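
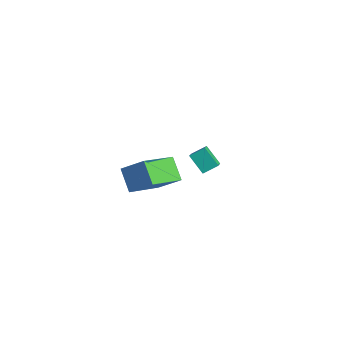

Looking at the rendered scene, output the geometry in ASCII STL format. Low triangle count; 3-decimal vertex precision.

solid 
facet normal -0.665 -0.422 -0.616
outer loop
vertex 2.085 -4.858 0.717
vertex 1.629 -3.014 -0.055
vertex 3.048 -5.011 -0.217
endloop
endfacet
facet normal 0.222 -0.899 0.377
outer loop
vertex 4.031 -4.386 0.695
vertex 2.085 -4.858 0.717
vertex 3.048 -5.011 -0.217
endloop
endfacet
facet normal -0.665 -0.423 -0.616
outer loop
vertex 3.048 -5.011 -0.217
vertex 1.629 -3.014 -0.055
vertex 2.591 -3.167 -0.989
endloop
endfacet
facet normal 0.713 -0.113 -0.692
outer loop
vertex 2.591 -3.167 -0.989
vertex 4.031 -4.386 0.695
vertex 3.048 -5.011 -0.217
endloop
endfacet
facet normal -0.713 0.113 0.692
outer loop
vertex 2.085 -4.858 0.717
vertex 2.612 -2.389 0.857
vertex 1.629 -3.014 -0.055
endloop
endfacet
facet normal 0.222 -0.899 0.376
outer loop
vertex 3.069 -4.233 1.629
vertex 2.085 -4.858 0.717
vertex 4.031 -4.386 0.695
endloop
endfacet
facet normal -0.713 0.113 0.692
outer loop
vertex 3.069 -4.233 1.629
vertex 2.612 -2.389 0.857
vertex 2.085 -4.858 0.717
endloop
endfacet
facet normal -0.222 0.899 -0.376
outer loop
vertex 1.629 -3.014 -0.055
vertex 2.612 -2.389 0.857
vertex 2.591 -3.167 -0.989
endloop
endfacet
facet normal 0.713 -0.113 -0.692
outer loop
vertex 3.575 -2.542 -0.077
vertex 4.031 -4.386 0.695
vertex 2.591 -3.167 -0.989
endloop
endfacet
facet normal -0.222 0.899 -0.377
outer loop
vertex 2.591 -3.167 -0.989
vertex 2.612 -2.389 0.857
vertex 3.575 -2.542 -0.077
endloop
endfacet
facet normal 0.665 0.422 0.616
outer loop
vertex 3.575 -2.542 -0.077
vertex 3.069 -4.233 1.629
vertex 4.031 -4.386 0.695
endloop
endfacet
facet normal 0.665 0.423 0.616
outer loop
vertex 2.612 -2.389 0.857
vertex 3.069 -4.233 1.629
vertex 3.575 -2.542 -0.077
endloop
endfacet
facet normal -0.658 0.544 -0.521
outer loop
vertex -2.155 2.704 -3.461
vertex -1.277 2.928 -4.336
vertex -2.412 1.966 -3.908
endloop
endfacet
facet normal -0.697 -0.178 0.695
outer loop
vertex -1.623 1.312 -3.284
vertex -2.155 2.704 -3.461
vertex -2.412 1.966 -3.908
endloop
endfacet
facet normal -0.658 0.544 -0.521
outer loop
vertex -2.412 1.966 -3.908
vertex -1.277 2.928 -4.336
vertex -1.534 2.19 -4.783
endloop
endfacet
facet normal -0.286 -0.819 -0.497
outer loop
vertex -1.534 2.19 -4.783
vertex -1.623 1.312 -3.284
vertex -2.412 1.966 -3.908
endloop
endfacet
facet normal 0.286 0.819 0.497
outer loop
vertex -2.155 2.704 -3.461
vertex -0.488 2.274 -3.712
vertex -1.277 2.928 -4.336
endloop
endfacet
facet normal -0.697 -0.178 0.695
outer loop
vertex -1.366 2.05 -2.837
vertex -2.155 2.704 -3.461
vertex -1.623 1.312 -3.284
endloop
endfacet
facet normal 0.286 0.819 0.497
outer loop
vertex -1.366 2.05 -2.837
vertex -0.488 2.274 -3.712
vertex -2.155 2.704 -3.461
endloop
endfacet
facet normal 0.697 0.178 -0.695
outer loop
vertex -1.277 2.928 -4.336
vertex -0.488 2.274 -3.712
vertex -1.534 2.19 -4.783
endloop
endfacet
facet normal -0.286 -0.819 -0.497
outer loop
vertex -0.745 1.536 -4.159
vertex -1.623 1.312 -3.284
vertex -1.534 2.19 -4.783
endloop
endfacet
facet normal 0.697 0.178 -0.695
outer loop
vertex -1.534 2.19 -4.783
vertex -0.488 2.274 -3.712
vertex -0.745 1.536 -4.159
endloop
endfacet
facet normal 0.658 -0.544 0.521
outer loop
vertex -0.745 1.536 -4.159
vertex -1.366 2.05 -2.837
vertex -1.623 1.312 -3.284
endloop
endfacet
facet normal 0.658 -0.544 0.521
outer loop
vertex -0.488 2.274 -3.712
vertex -1.366 2.05 -2.837
vertex -0.745 1.536 -4.159
endloop
endfacet

endsolid


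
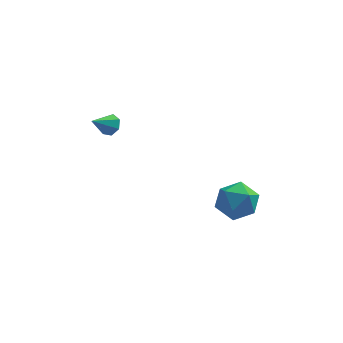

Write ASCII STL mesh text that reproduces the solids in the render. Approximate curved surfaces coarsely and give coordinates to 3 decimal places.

solid 
facet normal -0.168 0.908 0.383
outer loop
vertex 4.146 3.271 -1.809
vertex 3.199 2.919 -1.39
vertex 4.118 2.842 -0.803
endloop
endfacet
facet normal 0.532 0.774 0.345
outer loop
vertex 4.146 3.271 -1.809
vertex 4.118 2.842 -0.803
vertex 4.934 2.585 -1.485
endloop
endfacet
facet normal 0.693 0.637 -0.337
outer loop
vertex 4.146 3.271 -1.809
vertex 4.934 2.585 -1.485
vertex 4.519 2.503 -2.493
endloop
endfacet
facet normal 0.093 0.687 -0.721
outer loop
vertex 4.146 3.271 -1.809
vertex 4.519 2.503 -2.493
vertex 3.446 2.71 -2.434
endloop
endfacet
facet normal -0.440 0.855 -0.275
outer loop
vertex 4.146 3.271 -1.809
vertex 3.446 2.71 -2.434
vertex 3.199 2.919 -1.39
endloop
endfacet
facet normal 0.664 0.185 0.725
outer loop
vertex 4.934 2.585 -1.485
vertex 4.118 2.842 -0.803
vertex 4.474 1.81 -0.866
endloop
endfacet
facet normal -0.468 0.403 0.786
outer loop
vertex 4.118 2.842 -0.803
vertex 3.199 2.919 -1.39
vertex 3.401 2.017 -0.807
endloop
endfacet
facet normal -0.907 0.316 -0.278
outer loop
vertex 3.199 2.919 -1.39
vertex 3.446 2.71 -2.434
vertex 2.986 1.935 -1.815
endloop
endfacet
facet normal -0.046 0.045 -0.998
outer loop
vertex 3.446 2.71 -2.434
vertex 4.519 2.503 -2.493
vertex 3.802 1.678 -2.497
endloop
endfacet
facet normal 0.925 -0.037 -0.378
outer loop
vertex 4.519 2.503 -2.493
vertex 4.934 2.585 -1.485
vertex 4.721 1.601 -1.91
endloop
endfacet
facet normal -0.093 -0.687 0.721
outer loop
vertex 3.774 1.249 -1.491
vertex 4.474 1.81 -0.866
vertex 3.401 2.017 -0.807
endloop
endfacet
facet normal -0.693 -0.637 0.337
outer loop
vertex 3.774 1.249 -1.491
vertex 3.401 2.017 -0.807
vertex 2.986 1.935 -1.815
endloop
endfacet
facet normal -0.532 -0.774 -0.345
outer loop
vertex 3.774 1.249 -1.491
vertex 2.986 1.935 -1.815
vertex 3.802 1.678 -2.497
endloop
endfacet
facet normal 0.168 -0.908 -0.383
outer loop
vertex 3.774 1.249 -1.491
vertex 3.802 1.678 -2.497
vertex 4.721 1.601 -1.91
endloop
endfacet
facet normal 0.440 -0.855 0.275
outer loop
vertex 3.774 1.249 -1.491
vertex 4.721 1.601 -1.91
vertex 4.474 1.81 -0.866
endloop
endfacet
facet normal 0.046 -0.045 0.998
outer loop
vertex 3.401 2.017 -0.807
vertex 4.474 1.81 -0.866
vertex 4.118 2.842 -0.803
endloop
endfacet
facet normal -0.925 0.037 0.378
outer loop
vertex 2.986 1.935 -1.815
vertex 3.401 2.017 -0.807
vertex 3.199 2.919 -1.39
endloop
endfacet
facet normal -0.664 -0.185 -0.725
outer loop
vertex 3.802 1.678 -2.497
vertex 2.986 1.935 -1.815
vertex 3.446 2.71 -2.434
endloop
endfacet
facet normal 0.468 -0.403 -0.786
outer loop
vertex 4.721 1.601 -1.91
vertex 3.802 1.678 -2.497
vertex 4.519 2.503 -2.493
endloop
endfacet
facet normal 0.907 -0.316 0.278
outer loop
vertex 4.474 1.81 -0.866
vertex 4.721 1.601 -1.91
vertex 4.934 2.585 -1.485
endloop
endfacet
facet normal 0.606 0.530 -0.594
outer loop
vertex -1.228 3.044 2.457
vertex -1.645 3.459 2.402
vertex -1.215 3.419 2.805
endloop
endfacet
facet normal 0.492 -0.601 0.629
outer loop
vertex -1.228 3.044 2.457
vertex -1.215 3.419 2.805
vertex -2.395 2.801 3.138
endloop
endfacet
facet normal 0.605 0.531 -0.593
outer loop
vertex -1.215 3.419 2.805
vertex -1.645 3.459 2.402
vertex -1.526 3.824 2.85
endloop
endfacet
facet normal 0.235 0.073 0.969
outer loop
vertex -1.215 3.419 2.805
vertex -1.526 3.824 2.85
vertex -2.395 2.801 3.138
endloop
endfacet
facet normal 0.606 0.530 -0.593
outer loop
vertex -1.526 3.824 2.85
vertex -1.645 3.459 2.402
vertex -1.926 3.954 2.557
endloop
endfacet
facet normal -0.379 0.535 0.755
outer loop
vertex -1.526 3.824 2.85
vertex -1.926 3.954 2.557
vertex -2.395 2.801 3.138
endloop
endfacet
facet normal 0.605 0.530 -0.594
outer loop
vertex -1.926 3.954 2.557
vertex -1.645 3.459 2.402
vertex -2.114 3.71 2.148
endloop
endfacet
facet normal -0.888 0.436 0.148
outer loop
vertex -1.926 3.954 2.557
vertex -2.114 3.71 2.148
vertex -2.395 2.801 3.138
endloop
endfacet
facet normal 0.605 0.530 -0.594
outer loop
vertex -2.114 3.71 2.148
vertex -1.645 3.459 2.402
vertex -1.949 3.277 1.93
endloop
endfacet
facet normal -0.907 -0.148 -0.393
outer loop
vertex -2.114 3.71 2.148
vertex -1.949 3.277 1.93
vertex -2.395 2.801 3.138
endloop
endfacet
facet normal 0.605 0.530 -0.594
outer loop
vertex -1.949 3.277 1.93
vertex -1.645 3.459 2.402
vertex -1.555 2.981 2.067
endloop
endfacet
facet normal -0.424 -0.778 -0.463
outer loop
vertex -1.949 3.277 1.93
vertex -1.555 2.981 2.067
vertex -2.395 2.801 3.138
endloop
endfacet
facet normal 0.606 0.530 -0.593
outer loop
vertex -1.555 2.981 2.067
vertex -1.645 3.459 2.402
vertex -1.228 3.044 2.457
endloop
endfacet
facet normal 0.199 -0.980 -0.009
outer loop
vertex -1.555 2.981 2.067
vertex -1.228 3.044 2.457
vertex -2.395 2.801 3.138
endloop
endfacet

endsolid


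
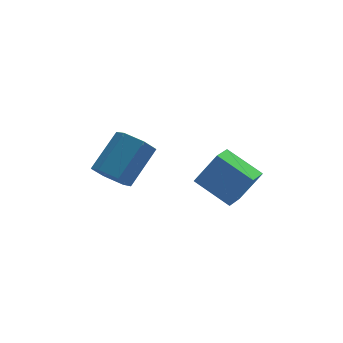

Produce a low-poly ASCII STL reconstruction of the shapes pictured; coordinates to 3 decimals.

solid 
facet normal -0.635 -0.467 -0.615
outer loop
vertex -2.752 0.632 -1.86
vertex -3.263 0.449 -1.193
vertex -3.375 1.18 -1.633
endloop
endfacet
facet normal 0.268 0.613 -0.743
outer loop
vertex -2.752 0.632 -1.86
vertex -3.375 1.18 -1.633
vertex -1.526 1.533 -0.674
endloop
endfacet
facet normal 0.269 0.613 -0.743
outer loop
vertex -1.526 1.533 -0.674
vertex -3.375 1.18 -1.633
vertex -2.148 2.081 -0.447
endloop
endfacet
facet normal 0.636 0.467 0.615
outer loop
vertex -1.526 1.533 -0.674
vertex -2.148 2.081 -0.447
vertex -2.037 1.351 -0.007
endloop
endfacet
facet normal -0.635 -0.467 -0.615
outer loop
vertex -3.375 1.18 -1.633
vertex -3.263 0.449 -1.193
vertex -3.886 0.997 -0.966
endloop
endfacet
facet normal -0.493 0.858 -0.142
outer loop
vertex -3.375 1.18 -1.633
vertex -3.886 0.997 -0.966
vertex -2.148 2.081 -0.447
endloop
endfacet
facet normal -0.493 0.858 -0.143
outer loop
vertex -2.148 2.081 -0.447
vertex -3.886 0.997 -0.966
vertex -2.659 1.899 0.221
endloop
endfacet
facet normal 0.636 0.467 0.614
outer loop
vertex -2.148 2.081 -0.447
vertex -2.659 1.899 0.221
vertex -2.037 1.351 -0.007
endloop
endfacet
facet normal -0.635 -0.468 -0.614
outer loop
vertex -3.886 0.997 -0.966
vertex -3.263 0.449 -1.193
vertex -3.774 0.267 -0.526
endloop
endfacet
facet normal -0.761 0.245 0.600
outer loop
vertex -3.886 0.997 -0.966
vertex -3.774 0.267 -0.526
vertex -2.659 1.899 0.221
endloop
endfacet
facet normal -0.761 0.245 0.601
outer loop
vertex -2.659 1.899 0.221
vertex -3.774 0.267 -0.526
vertex -2.548 1.168 0.66
endloop
endfacet
facet normal 0.636 0.466 0.615
outer loop
vertex -2.659 1.899 0.221
vertex -2.548 1.168 0.66
vertex -2.037 1.351 -0.007
endloop
endfacet
facet normal -0.636 -0.467 -0.615
outer loop
vertex -3.774 0.267 -0.526
vertex -3.263 0.449 -1.193
vertex -3.152 -0.281 -0.753
endloop
endfacet
facet normal -0.269 -0.613 0.743
outer loop
vertex -3.774 0.267 -0.526
vertex -3.152 -0.281 -0.753
vertex -2.548 1.168 0.66
endloop
endfacet
facet normal -0.268 -0.613 0.743
outer loop
vertex -2.548 1.168 0.66
vertex -3.152 -0.281 -0.753
vertex -1.925 0.62 0.433
endloop
endfacet
facet normal 0.635 0.467 0.615
outer loop
vertex -2.548 1.168 0.66
vertex -1.925 0.62 0.433
vertex -2.037 1.351 -0.007
endloop
endfacet
facet normal -0.636 -0.467 -0.614
outer loop
vertex -3.152 -0.281 -0.753
vertex -3.263 0.449 -1.193
vertex -2.641 -0.099 -1.421
endloop
endfacet
facet normal 0.492 -0.859 0.143
outer loop
vertex -3.152 -0.281 -0.753
vertex -2.641 -0.099 -1.421
vertex -1.925 0.62 0.433
endloop
endfacet
facet normal 0.493 -0.858 0.142
outer loop
vertex -1.925 0.62 0.433
vertex -2.641 -0.099 -1.421
vertex -1.414 0.803 -0.234
endloop
endfacet
facet normal 0.635 0.467 0.615
outer loop
vertex -1.925 0.62 0.433
vertex -1.414 0.803 -0.234
vertex -2.037 1.351 -0.007
endloop
endfacet
facet normal -0.636 -0.466 -0.615
outer loop
vertex -2.641 -0.099 -1.421
vertex -3.263 0.449 -1.193
vertex -2.752 0.632 -1.86
endloop
endfacet
facet normal 0.761 -0.245 -0.601
outer loop
vertex -2.641 -0.099 -1.421
vertex -2.752 0.632 -1.86
vertex -1.414 0.803 -0.234
endloop
endfacet
facet normal 0.761 -0.245 -0.601
outer loop
vertex -1.414 0.803 -0.234
vertex -2.752 0.632 -1.86
vertex -1.526 1.533 -0.674
endloop
endfacet
facet normal 0.635 0.468 0.614
outer loop
vertex -1.414 0.803 -0.234
vertex -1.526 1.533 -0.674
vertex -2.037 1.351 -0.007
endloop
endfacet
facet normal -0.529 0.077 -0.845
outer loop
vertex 0.892 -1.057 -2.59
vertex -0.15 0.125 -1.83
vertex 1.533 -0.28 -2.92
endloop
endfacet
facet normal 0.596 -0.676 -0.434
outer loop
vertex 2.39 -0.405 -1.55
vertex 0.892 -1.057 -2.59
vertex 1.533 -0.28 -2.92
endloop
endfacet
facet normal -0.529 0.077 -0.845
outer loop
vertex 1.533 -0.28 -2.92
vertex -0.15 0.125 -1.83
vertex 0.491 0.902 -2.16
endloop
endfacet
facet normal 0.605 0.733 -0.311
outer loop
vertex 0.491 0.902 -2.16
vertex 2.39 -0.405 -1.55
vertex 1.533 -0.28 -2.92
endloop
endfacet
facet normal -0.605 -0.733 0.311
outer loop
vertex 0.892 -1.057 -2.59
vertex 0.707 0.0 -0.46
vertex -0.15 0.125 -1.83
endloop
endfacet
facet normal 0.596 -0.676 -0.434
outer loop
vertex 1.749 -1.182 -1.22
vertex 0.892 -1.057 -2.59
vertex 2.39 -0.405 -1.55
endloop
endfacet
facet normal -0.605 -0.733 0.311
outer loop
vertex 1.749 -1.182 -1.22
vertex 0.707 0.0 -0.46
vertex 0.892 -1.057 -2.59
endloop
endfacet
facet normal -0.596 0.676 0.434
outer loop
vertex -0.15 0.125 -1.83
vertex 0.707 0.0 -0.46
vertex 0.491 0.902 -2.16
endloop
endfacet
facet normal 0.605 0.733 -0.311
outer loop
vertex 1.348 0.777 -0.79
vertex 2.39 -0.405 -1.55
vertex 0.491 0.902 -2.16
endloop
endfacet
facet normal -0.596 0.676 0.434
outer loop
vertex 0.491 0.902 -2.16
vertex 0.707 0.0 -0.46
vertex 1.348 0.777 -0.79
endloop
endfacet
facet normal 0.529 -0.077 0.845
outer loop
vertex 1.348 0.777 -0.79
vertex 1.749 -1.182 -1.22
vertex 2.39 -0.405 -1.55
endloop
endfacet
facet normal 0.529 -0.077 0.845
outer loop
vertex 0.707 0.0 -0.46
vertex 1.749 -1.182 -1.22
vertex 1.348 0.777 -0.79
endloop
endfacet

endsolid


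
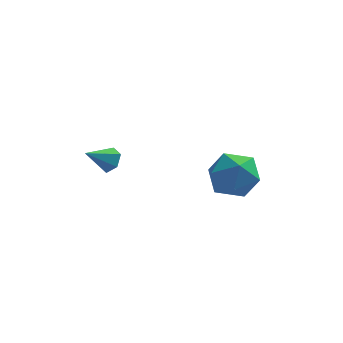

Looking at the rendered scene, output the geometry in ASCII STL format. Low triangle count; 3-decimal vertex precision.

solid 
facet normal 0.097 0.732 0.674
outer loop
vertex 3.551 0.664 1.349
vertex 3.191 -0.017 2.141
vertex 4.27 0.047 1.916
endloop
endfacet
facet normal 0.574 0.805 0.148
outer loop
vertex 3.551 0.664 1.349
vertex 4.27 0.047 1.916
vertex 4.385 0.166 0.825
endloop
endfacet
facet normal 0.217 0.856 -0.468
outer loop
vertex 3.551 0.664 1.349
vertex 4.385 0.166 0.825
vertex 3.377 0.175 0.374
endloop
endfacet
facet normal -0.481 0.815 -0.323
outer loop
vertex 3.551 0.664 1.349
vertex 3.377 0.175 0.374
vertex 2.639 0.062 1.188
endloop
endfacet
facet normal -0.555 0.739 0.383
outer loop
vertex 3.551 0.664 1.349
vertex 2.639 0.062 1.188
vertex 3.191 -0.017 2.141
endloop
endfacet
facet normal 0.969 0.212 0.125
outer loop
vertex 4.385 0.166 0.825
vertex 4.27 0.047 1.916
vertex 4.541 -0.822 1.292
endloop
endfacet
facet normal 0.198 0.095 0.976
outer loop
vertex 4.27 0.047 1.916
vertex 3.191 -0.017 2.141
vertex 3.803 -0.935 2.106
endloop
endfacet
facet normal -0.857 0.103 0.505
outer loop
vertex 3.191 -0.017 2.141
vertex 2.639 0.062 1.188
vertex 2.795 -0.926 1.655
endloop
endfacet
facet normal -0.737 0.227 -0.637
outer loop
vertex 2.639 0.062 1.188
vertex 3.377 0.175 0.374
vertex 2.91 -0.807 0.564
endloop
endfacet
facet normal 0.392 0.295 -0.871
outer loop
vertex 3.377 0.175 0.374
vertex 4.385 0.166 0.825
vertex 3.989 -0.743 0.339
endloop
endfacet
facet normal 0.481 -0.815 0.323
outer loop
vertex 3.629 -1.424 1.131
vertex 4.541 -0.822 1.292
vertex 3.803 -0.935 2.106
endloop
endfacet
facet normal -0.217 -0.856 0.468
outer loop
vertex 3.629 -1.424 1.131
vertex 3.803 -0.935 2.106
vertex 2.795 -0.926 1.655
endloop
endfacet
facet normal -0.574 -0.805 -0.148
outer loop
vertex 3.629 -1.424 1.131
vertex 2.795 -0.926 1.655
vertex 2.91 -0.807 0.564
endloop
endfacet
facet normal -0.097 -0.732 -0.674
outer loop
vertex 3.629 -1.424 1.131
vertex 2.91 -0.807 0.564
vertex 3.989 -0.743 0.339
endloop
endfacet
facet normal 0.555 -0.739 -0.383
outer loop
vertex 3.629 -1.424 1.131
vertex 3.989 -0.743 0.339
vertex 4.541 -0.822 1.292
endloop
endfacet
facet normal 0.737 -0.227 0.637
outer loop
vertex 3.803 -0.935 2.106
vertex 4.541 -0.822 1.292
vertex 4.27 0.047 1.916
endloop
endfacet
facet normal -0.392 -0.295 0.871
outer loop
vertex 2.795 -0.926 1.655
vertex 3.803 -0.935 2.106
vertex 3.191 -0.017 2.141
endloop
endfacet
facet normal -0.969 -0.212 -0.125
outer loop
vertex 2.91 -0.807 0.564
vertex 2.795 -0.926 1.655
vertex 2.639 0.062 1.188
endloop
endfacet
facet normal -0.198 -0.095 -0.976
outer loop
vertex 3.989 -0.743 0.339
vertex 2.91 -0.807 0.564
vertex 3.377 0.175 0.374
endloop
endfacet
facet normal 0.857 -0.103 -0.505
outer loop
vertex 4.541 -0.822 1.292
vertex 3.989 -0.743 0.339
vertex 4.385 0.166 0.825
endloop
endfacet
facet normal 0.684 0.456 -0.569
outer loop
vertex -0.325 -3.369 3.428
vertex -0.623 -2.895 3.45
vertex -0.232 -2.998 3.837
endloop
endfacet
facet normal 0.392 -0.724 0.568
outer loop
vertex -0.325 -3.369 3.428
vertex -0.232 -2.998 3.837
vertex -1.417 -3.425 4.11
endloop
endfacet
facet normal 0.684 0.456 -0.569
outer loop
vertex -0.232 -2.998 3.837
vertex -0.623 -2.895 3.45
vertex -0.53 -2.524 3.859
endloop
endfacet
facet normal 0.197 0.078 0.977
outer loop
vertex -0.232 -2.998 3.837
vertex -0.53 -2.524 3.859
vertex -1.417 -3.425 4.11
endloop
endfacet
facet normal 0.683 0.457 -0.570
outer loop
vertex -0.53 -2.524 3.859
vertex -0.623 -2.895 3.45
vertex -0.921 -2.422 3.472
endloop
endfacet
facet normal -0.459 0.627 0.629
outer loop
vertex -0.53 -2.524 3.859
vertex -0.921 -2.422 3.472
vertex -1.417 -3.425 4.11
endloop
endfacet
facet normal 0.684 0.457 -0.569
outer loop
vertex -0.921 -2.422 3.472
vertex -0.623 -2.895 3.45
vertex -1.014 -2.792 3.063
endloop
endfacet
facet normal -0.919 0.373 -0.128
outer loop
vertex -0.921 -2.422 3.472
vertex -1.014 -2.792 3.063
vertex -1.417 -3.425 4.11
endloop
endfacet
facet normal 0.684 0.456 -0.569
outer loop
vertex -1.014 -2.792 3.063
vertex -0.623 -2.895 3.45
vertex -0.716 -3.266 3.041
endloop
endfacet
facet normal -0.724 -0.430 -0.539
outer loop
vertex -1.014 -2.792 3.063
vertex -0.716 -3.266 3.041
vertex -1.417 -3.425 4.11
endloop
endfacet
facet normal 0.684 0.456 -0.569
outer loop
vertex -0.716 -3.266 3.041
vertex -0.623 -2.895 3.45
vertex -0.325 -3.369 3.428
endloop
endfacet
facet normal -0.069 -0.979 -0.191
outer loop
vertex -0.716 -3.266 3.041
vertex -0.325 -3.369 3.428
vertex -1.417 -3.425 4.11
endloop
endfacet

endsolid


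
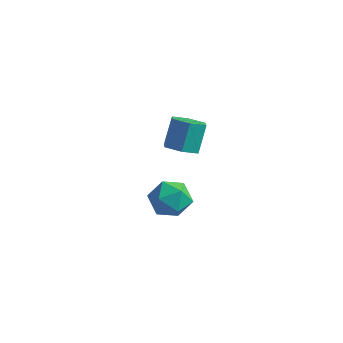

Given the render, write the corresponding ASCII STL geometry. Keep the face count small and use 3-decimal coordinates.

solid 
facet normal 0.050 -0.548 -0.835
outer loop
vertex 1.647 -2.965 1.918
vertex 1.206 -3.555 2.279
vertex 0.828 -2.957 1.864
endloop
endfacet
facet normal 0.044 0.836 -0.547
outer loop
vertex 1.647 -2.965 1.918
vertex 0.828 -2.957 1.864
vertex 1.575 -2.175 3.12
endloop
endfacet
facet normal 0.044 0.836 -0.547
outer loop
vertex 1.575 -2.175 3.12
vertex 0.828 -2.957 1.864
vertex 0.757 -2.167 3.066
endloop
endfacet
facet normal -0.050 0.548 0.835
outer loop
vertex 1.575 -2.175 3.12
vertex 0.757 -2.167 3.066
vertex 1.134 -2.765 3.481
endloop
endfacet
facet normal 0.050 -0.548 -0.835
outer loop
vertex 0.828 -2.957 1.864
vertex 1.206 -3.555 2.279
vertex 0.388 -3.547 2.225
endloop
endfacet
facet normal -0.842 0.426 -0.330
outer loop
vertex 0.828 -2.957 1.864
vertex 0.388 -3.547 2.225
vertex 0.757 -2.167 3.066
endloop
endfacet
facet normal -0.842 0.427 -0.331
outer loop
vertex 0.757 -2.167 3.066
vertex 0.388 -3.547 2.225
vertex 0.316 -2.757 3.427
endloop
endfacet
facet normal -0.050 0.548 0.835
outer loop
vertex 0.757 -2.167 3.066
vertex 0.316 -2.757 3.427
vertex 1.134 -2.765 3.481
endloop
endfacet
facet normal 0.050 -0.548 -0.835
outer loop
vertex 0.388 -3.547 2.225
vertex 1.206 -3.555 2.279
vertex 0.765 -4.145 2.64
endloop
endfacet
facet normal -0.887 -0.409 0.216
outer loop
vertex 0.388 -3.547 2.225
vertex 0.765 -4.145 2.64
vertex 0.316 -2.757 3.427
endloop
endfacet
facet normal -0.887 -0.409 0.216
outer loop
vertex 0.316 -2.757 3.427
vertex 0.765 -4.145 2.64
vertex 0.693 -3.355 3.842
endloop
endfacet
facet normal -0.050 0.548 0.835
outer loop
vertex 0.316 -2.757 3.427
vertex 0.693 -3.355 3.842
vertex 1.134 -2.765 3.481
endloop
endfacet
facet normal 0.050 -0.548 -0.835
outer loop
vertex 0.765 -4.145 2.64
vertex 1.206 -3.555 2.279
vertex 1.583 -4.153 2.694
endloop
endfacet
facet normal -0.044 -0.836 0.547
outer loop
vertex 0.765 -4.145 2.64
vertex 1.583 -4.153 2.694
vertex 0.693 -3.355 3.842
endloop
endfacet
facet normal -0.044 -0.836 0.547
outer loop
vertex 0.693 -3.355 3.842
vertex 1.583 -4.153 2.694
vertex 1.512 -3.363 3.896
endloop
endfacet
facet normal -0.050 0.548 0.835
outer loop
vertex 0.693 -3.355 3.842
vertex 1.512 -3.363 3.896
vertex 1.134 -2.765 3.481
endloop
endfacet
facet normal 0.050 -0.548 -0.835
outer loop
vertex 1.583 -4.153 2.694
vertex 1.206 -3.555 2.279
vertex 2.024 -3.563 2.333
endloop
endfacet
facet normal 0.842 -0.427 0.330
outer loop
vertex 1.583 -4.153 2.694
vertex 2.024 -3.563 2.333
vertex 1.512 -3.363 3.896
endloop
endfacet
facet normal 0.842 -0.426 0.330
outer loop
vertex 1.512 -3.363 3.896
vertex 2.024 -3.563 2.333
vertex 1.952 -2.773 3.535
endloop
endfacet
facet normal -0.050 0.548 0.835
outer loop
vertex 1.512 -3.363 3.896
vertex 1.952 -2.773 3.535
vertex 1.134 -2.765 3.481
endloop
endfacet
facet normal 0.050 -0.548 -0.835
outer loop
vertex 2.024 -3.563 2.333
vertex 1.206 -3.555 2.279
vertex 1.647 -2.965 1.918
endloop
endfacet
facet normal 0.887 0.409 -0.216
outer loop
vertex 2.024 -3.563 2.333
vertex 1.647 -2.965 1.918
vertex 1.952 -2.773 3.535
endloop
endfacet
facet normal 0.887 0.409 -0.216
outer loop
vertex 1.952 -2.773 3.535
vertex 1.647 -2.965 1.918
vertex 1.575 -2.175 3.12
endloop
endfacet
facet normal -0.050 0.548 0.835
outer loop
vertex 1.952 -2.773 3.535
vertex 1.575 -2.175 3.12
vertex 1.134 -2.765 3.481
endloop
endfacet
facet normal -0.203 0.979 -0.027
outer loop
vertex 0.215 -1.764 -2.83
vertex -0.634 -1.924 -2.231
vertex 0.295 -1.719 -1.782
endloop
endfacet
facet normal 0.500 0.863 -0.075
outer loop
vertex 0.215 -1.764 -2.83
vertex 0.295 -1.719 -1.782
vertex 1.041 -2.2 -2.346
endloop
endfacet
facet normal 0.616 0.451 -0.645
outer loop
vertex 0.215 -1.764 -2.83
vertex 1.041 -2.2 -2.346
vertex 0.573 -2.701 -3.143
endloop
endfacet
facet normal -0.014 0.312 -0.950
outer loop
vertex 0.215 -1.764 -2.83
vertex 0.573 -2.701 -3.143
vertex -0.462 -2.531 -3.072
endloop
endfacet
facet normal -0.520 0.638 -0.567
outer loop
vertex 0.215 -1.764 -2.83
vertex -0.462 -2.531 -3.072
vertex -0.634 -1.924 -2.231
endloop
endfacet
facet normal 0.704 0.500 0.505
outer loop
vertex 1.041 -2.2 -2.346
vertex 0.295 -1.719 -1.782
vertex 0.702 -2.629 -1.448
endloop
endfacet
facet normal -0.433 0.687 0.583
outer loop
vertex 0.295 -1.719 -1.782
vertex -0.634 -1.924 -2.231
vertex -0.333 -2.459 -1.377
endloop
endfacet
facet normal -0.947 0.137 -0.292
outer loop
vertex -0.634 -1.924 -2.231
vertex -0.462 -2.531 -3.072
vertex -0.801 -2.96 -2.174
endloop
endfacet
facet normal -0.127 -0.391 -0.912
outer loop
vertex -0.462 -2.531 -3.072
vertex 0.573 -2.701 -3.143
vertex -0.055 -3.441 -2.738
endloop
endfacet
facet normal 0.892 -0.167 -0.419
outer loop
vertex 0.573 -2.701 -3.143
vertex 1.041 -2.2 -2.346
vertex 0.874 -3.236 -2.289
endloop
endfacet
facet normal 0.014 -0.312 0.950
outer loop
vertex 0.025 -3.396 -1.69
vertex 0.702 -2.629 -1.448
vertex -0.333 -2.459 -1.377
endloop
endfacet
facet normal -0.616 -0.451 0.645
outer loop
vertex 0.025 -3.396 -1.69
vertex -0.333 -2.459 -1.377
vertex -0.801 -2.96 -2.174
endloop
endfacet
facet normal -0.500 -0.863 0.075
outer loop
vertex 0.025 -3.396 -1.69
vertex -0.801 -2.96 -2.174
vertex -0.055 -3.441 -2.738
endloop
endfacet
facet normal 0.203 -0.979 0.027
outer loop
vertex 0.025 -3.396 -1.69
vertex -0.055 -3.441 -2.738
vertex 0.874 -3.236 -2.289
endloop
endfacet
facet normal 0.520 -0.638 0.567
outer loop
vertex 0.025 -3.396 -1.69
vertex 0.874 -3.236 -2.289
vertex 0.702 -2.629 -1.448
endloop
endfacet
facet normal 0.127 0.391 0.912
outer loop
vertex -0.333 -2.459 -1.377
vertex 0.702 -2.629 -1.448
vertex 0.295 -1.719 -1.782
endloop
endfacet
facet normal -0.892 0.167 0.419
outer loop
vertex -0.801 -2.96 -2.174
vertex -0.333 -2.459 -1.377
vertex -0.634 -1.924 -2.231
endloop
endfacet
facet normal -0.704 -0.500 -0.505
outer loop
vertex -0.055 -3.441 -2.738
vertex -0.801 -2.96 -2.174
vertex -0.462 -2.531 -3.072
endloop
endfacet
facet normal 0.433 -0.687 -0.583
outer loop
vertex 0.874 -3.236 -2.289
vertex -0.055 -3.441 -2.738
vertex 0.573 -2.701 -3.143
endloop
endfacet
facet normal 0.947 -0.137 0.292
outer loop
vertex 0.702 -2.629 -1.448
vertex 0.874 -3.236 -2.289
vertex 1.041 -2.2 -2.346
endloop
endfacet

endsolid


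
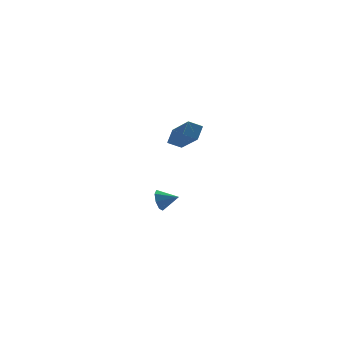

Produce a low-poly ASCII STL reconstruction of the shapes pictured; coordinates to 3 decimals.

solid 
facet normal -0.796 0.521 -0.308
outer loop
vertex 1.516 2.318 -4.451
vertex 1.17 2.141 -3.856
vertex 1.595 2.676 -4.05
endloop
endfacet
facet normal 0.915 0.194 -0.353
outer loop
vertex 1.516 2.318 -4.451
vertex 1.595 2.676 -4.05
vertex 2.03 1.579 -3.524
endloop
endfacet
facet normal -0.796 0.521 -0.308
outer loop
vertex 1.595 2.676 -4.05
vertex 1.17 2.141 -3.856
vertex 1.425 2.721 -3.535
endloop
endfacet
facet normal 0.856 0.456 0.243
outer loop
vertex 1.595 2.676 -4.05
vertex 1.425 2.721 -3.535
vertex 2.03 1.579 -3.524
endloop
endfacet
facet normal -0.796 0.521 -0.308
outer loop
vertex 1.425 2.721 -3.535
vertex 1.17 2.141 -3.856
vertex 1.106 2.426 -3.209
endloop
endfacet
facet normal 0.538 0.292 0.791
outer loop
vertex 1.425 2.721 -3.535
vertex 1.106 2.426 -3.209
vertex 2.03 1.579 -3.524
endloop
endfacet
facet normal -0.795 0.522 -0.309
outer loop
vertex 1.106 2.426 -3.209
vertex 1.17 2.141 -3.856
vertex 0.824 1.965 -3.262
endloop
endfacet
facet normal 0.146 -0.201 0.969
outer loop
vertex 1.106 2.426 -3.209
vertex 0.824 1.965 -3.262
vertex 2.03 1.579 -3.524
endloop
endfacet
facet normal -0.795 0.521 -0.309
outer loop
vertex 0.824 1.965 -3.262
vertex 1.17 2.141 -3.856
vertex 0.745 1.607 -3.663
endloop
endfacet
facet normal -0.089 -0.734 0.673
outer loop
vertex 0.824 1.965 -3.262
vertex 0.745 1.607 -3.663
vertex 2.03 1.579 -3.524
endloop
endfacet
facet normal -0.795 0.521 -0.309
outer loop
vertex 0.745 1.607 -3.663
vertex 1.17 2.141 -3.856
vertex 0.915 1.562 -4.177
endloop
endfacet
facet normal -0.030 -0.997 0.077
outer loop
vertex 0.745 1.607 -3.663
vertex 0.915 1.562 -4.177
vertex 2.03 1.579 -3.524
endloop
endfacet
facet normal -0.796 0.521 -0.307
outer loop
vertex 0.915 1.562 -4.177
vertex 1.17 2.141 -3.856
vertex 1.234 1.857 -4.504
endloop
endfacet
facet normal 0.288 -0.834 -0.471
outer loop
vertex 0.915 1.562 -4.177
vertex 1.234 1.857 -4.504
vertex 2.03 1.579 -3.524
endloop
endfacet
facet normal -0.796 0.522 -0.307
outer loop
vertex 1.234 1.857 -4.504
vertex 1.17 2.141 -3.856
vertex 1.516 2.318 -4.451
endloop
endfacet
facet normal 0.680 -0.341 -0.649
outer loop
vertex 1.234 1.857 -4.504
vertex 1.516 2.318 -4.451
vertex 2.03 1.579 -3.524
endloop
endfacet
facet normal -0.857 0.247 0.453
outer loop
vertex 0.54 -3.314 3.984
vertex 0.406 -1.593 2.79
vertex 0.069 -3.79 3.353
endloop
endfacet
facet normal 0.066 -0.820 0.569
outer loop
vertex 0.754 -3.987 2.99
vertex 0.54 -3.314 3.984
vertex 0.069 -3.79 3.353
endloop
endfacet
facet normal -0.857 0.247 0.453
outer loop
vertex 0.069 -3.79 3.353
vertex 0.406 -1.593 2.79
vertex -0.065 -2.068 2.158
endloop
endfacet
facet normal -0.512 -0.516 -0.686
outer loop
vertex -0.065 -2.068 2.158
vertex 0.754 -3.987 2.99
vertex 0.069 -3.79 3.353
endloop
endfacet
facet normal 0.512 0.516 0.686
outer loop
vertex 0.54 -3.314 3.984
vertex 1.091 -1.79 2.427
vertex 0.406 -1.593 2.79
endloop
endfacet
facet normal 0.064 -0.820 0.569
outer loop
vertex 1.225 -3.512 3.622
vertex 0.54 -3.314 3.984
vertex 0.754 -3.987 2.99
endloop
endfacet
facet normal 0.512 0.516 0.687
outer loop
vertex 1.225 -3.512 3.622
vertex 1.091 -1.79 2.427
vertex 0.54 -3.314 3.984
endloop
endfacet
facet normal -0.065 0.820 -0.568
outer loop
vertex 0.406 -1.593 2.79
vertex 1.091 -1.79 2.427
vertex -0.065 -2.068 2.158
endloop
endfacet
facet normal -0.512 -0.516 -0.687
outer loop
vertex 0.62 -2.266 1.796
vertex 0.754 -3.987 2.99
vertex -0.065 -2.068 2.158
endloop
endfacet
facet normal -0.064 0.819 -0.570
outer loop
vertex -0.065 -2.068 2.158
vertex 1.091 -1.79 2.427
vertex 0.62 -2.266 1.796
endloop
endfacet
facet normal 0.857 -0.247 -0.453
outer loop
vertex 0.62 -2.266 1.796
vertex 1.225 -3.512 3.622
vertex 0.754 -3.987 2.99
endloop
endfacet
facet normal 0.857 -0.248 -0.453
outer loop
vertex 1.091 -1.79 2.427
vertex 1.225 -3.512 3.622
vertex 0.62 -2.266 1.796
endloop
endfacet

endsolid


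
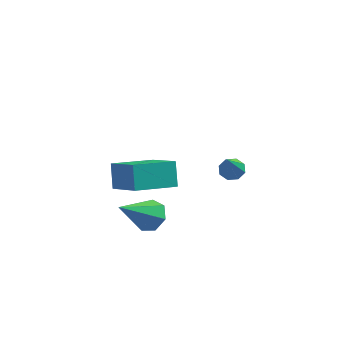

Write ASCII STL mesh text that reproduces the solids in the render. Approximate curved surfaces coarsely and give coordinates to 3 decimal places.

solid 
facet normal 0.422 0.646 -0.636
outer loop
vertex 0.5 -0.179 -1.68
vertex -0.03 -0.436 -2.293
vertex -0.137 0.19 -1.728
endloop
endfacet
facet normal 0.120 0.330 0.936
outer loop
vertex 0.5 -0.179 -1.68
vertex -0.137 0.19 -1.728
vertex -0.95 -1.844 -0.907
endloop
endfacet
facet normal 0.422 0.646 -0.636
outer loop
vertex -0.137 0.19 -1.728
vertex -0.03 -0.436 -2.293
vertex -0.693 0.088 -2.201
endloop
endfacet
facet normal -0.614 0.494 0.615
outer loop
vertex -0.137 0.19 -1.728
vertex -0.693 0.088 -2.201
vertex -0.95 -1.844 -0.907
endloop
endfacet
facet normal 0.422 0.646 -0.636
outer loop
vertex -0.693 0.088 -2.201
vertex -0.03 -0.436 -2.293
vertex -0.75 -0.409 -2.744
endloop
endfacet
facet normal -0.992 0.125 -0.010
outer loop
vertex -0.693 0.088 -2.201
vertex -0.75 -0.409 -2.744
vertex -0.95 -1.844 -0.907
endloop
endfacet
facet normal 0.422 0.647 -0.635
outer loop
vertex -0.75 -0.409 -2.744
vertex -0.03 -0.436 -2.293
vertex -0.265 -0.925 -2.947
endloop
endfacet
facet normal -0.728 -0.500 -0.470
outer loop
vertex -0.75 -0.409 -2.744
vertex -0.265 -0.925 -2.947
vertex -0.95 -1.844 -0.907
endloop
endfacet
facet normal 0.423 0.646 -0.635
outer loop
vertex -0.265 -0.925 -2.947
vertex -0.03 -0.436 -2.293
vertex 0.397 -1.074 -2.658
endloop
endfacet
facet normal -0.023 -0.909 -0.417
outer loop
vertex -0.265 -0.925 -2.947
vertex 0.397 -1.074 -2.658
vertex -0.95 -1.844 -0.907
endloop
endfacet
facet normal 0.421 0.646 -0.636
outer loop
vertex 0.397 -1.074 -2.658
vertex -0.03 -0.436 -2.293
vertex 0.738 -0.741 -2.094
endloop
endfacet
facet normal 0.596 -0.795 0.109
outer loop
vertex 0.397 -1.074 -2.658
vertex 0.738 -0.741 -2.094
vertex -0.95 -1.844 -0.907
endloop
endfacet
facet normal 0.422 0.647 -0.636
outer loop
vertex 0.738 -0.741 -2.094
vertex -0.03 -0.436 -2.293
vertex 0.5 -0.179 -1.68
endloop
endfacet
facet normal 0.660 -0.244 0.711
outer loop
vertex 0.738 -0.741 -2.094
vertex 0.5 -0.179 -1.68
vertex -0.95 -1.844 -0.907
endloop
endfacet
facet normal -0.079 0.642 -0.763
outer loop
vertex 4.063 -0.508 2.026
vertex 3.624 -0.808 1.819
vertex 3.678 -0.371 2.181
endloop
endfacet
facet normal 0.471 0.510 0.720
outer loop
vertex 4.063 -0.508 2.026
vertex 3.678 -0.371 2.181
vertex 3.776 -2.072 3.321
endloop
endfacet
facet normal -0.076 0.642 -0.763
outer loop
vertex 3.678 -0.371 2.181
vertex 3.624 -0.808 1.819
vertex 3.263 -0.489 2.123
endloop
endfacet
facet normal -0.263 0.527 0.808
outer loop
vertex 3.678 -0.371 2.181
vertex 3.263 -0.489 2.123
vertex 3.776 -2.072 3.321
endloop
endfacet
facet normal -0.076 0.641 -0.763
outer loop
vertex 3.263 -0.489 2.123
vertex 3.624 -0.808 1.819
vertex 3.059 -0.794 1.887
endloop
endfacet
facet normal -0.831 0.139 0.539
outer loop
vertex 3.263 -0.489 2.123
vertex 3.059 -0.794 1.887
vertex 3.776 -2.072 3.321
endloop
endfacet
facet normal -0.076 0.642 -0.763
outer loop
vertex 3.059 -0.794 1.887
vertex 3.624 -0.808 1.819
vertex 3.186 -1.107 1.611
endloop
endfacet
facet normal -0.901 -0.427 0.070
outer loop
vertex 3.059 -0.794 1.887
vertex 3.186 -1.107 1.611
vertex 3.776 -2.072 3.321
endloop
endfacet
facet normal -0.078 0.644 -0.761
outer loop
vertex 3.186 -1.107 1.611
vertex 3.624 -0.808 1.819
vertex 3.57 -1.244 1.456
endloop
endfacet
facet normal -0.432 -0.841 -0.326
outer loop
vertex 3.186 -1.107 1.611
vertex 3.57 -1.244 1.456
vertex 3.776 -2.072 3.321
endloop
endfacet
facet normal -0.076 0.644 -0.762
outer loop
vertex 3.57 -1.244 1.456
vertex 3.624 -0.808 1.819
vertex 3.986 -1.126 1.514
endloop
endfacet
facet normal 0.301 -0.859 -0.415
outer loop
vertex 3.57 -1.244 1.456
vertex 3.986 -1.126 1.514
vertex 3.776 -2.072 3.321
endloop
endfacet
facet normal -0.078 0.642 -0.762
outer loop
vertex 3.986 -1.126 1.514
vertex 3.624 -0.808 1.819
vertex 4.19 -0.821 1.75
endloop
endfacet
facet normal 0.871 -0.470 -0.145
outer loop
vertex 3.986 -1.126 1.514
vertex 4.19 -0.821 1.75
vertex 3.776 -2.072 3.321
endloop
endfacet
facet normal -0.078 0.641 -0.763
outer loop
vertex 4.19 -0.821 1.75
vertex 3.624 -0.808 1.819
vertex 4.063 -0.508 2.026
endloop
endfacet
facet normal 0.941 0.096 0.324
outer loop
vertex 4.19 -0.821 1.75
vertex 4.063 -0.508 2.026
vertex 3.776 -2.072 3.321
endloop
endfacet
facet normal -0.690 -0.693 0.209
outer loop
vertex -1.509 1.581 -0.766
vertex -2.94 2.702 -1.777
vertex -1.204 0.929 -1.921
endloop
endfacet
facet normal 0.688 -0.539 0.486
outer loop
vertex 0.26 2.398 -2.363
vertex -1.509 1.581 -0.766
vertex -1.204 0.929 -1.921
endloop
endfacet
facet normal -0.690 -0.693 0.208
outer loop
vertex -1.204 0.929 -1.921
vertex -2.94 2.702 -1.777
vertex -2.635 2.051 -2.932
endloop
endfacet
facet normal 0.224 -0.479 -0.849
outer loop
vertex -2.635 2.051 -2.932
vertex 0.26 2.398 -2.363
vertex -1.204 0.929 -1.921
endloop
endfacet
facet normal -0.224 0.479 0.849
outer loop
vertex -1.509 1.581 -0.766
vertex -1.476 4.171 -2.219
vertex -2.94 2.702 -1.777
endloop
endfacet
facet normal 0.688 -0.540 0.486
outer loop
vertex -0.045 3.049 -1.208
vertex -1.509 1.581 -0.766
vertex 0.26 2.398 -2.363
endloop
endfacet
facet normal -0.224 0.479 0.849
outer loop
vertex -0.045 3.049 -1.208
vertex -1.476 4.171 -2.219
vertex -1.509 1.581 -0.766
endloop
endfacet
facet normal -0.688 0.539 -0.486
outer loop
vertex -2.94 2.702 -1.777
vertex -1.476 4.171 -2.219
vertex -2.635 2.051 -2.932
endloop
endfacet
facet normal 0.224 -0.479 -0.849
outer loop
vertex -1.171 3.519 -3.374
vertex 0.26 2.398 -2.363
vertex -2.635 2.051 -2.932
endloop
endfacet
facet normal -0.688 0.539 -0.486
outer loop
vertex -2.635 2.051 -2.932
vertex -1.476 4.171 -2.219
vertex -1.171 3.519 -3.374
endloop
endfacet
facet normal 0.690 0.693 -0.208
outer loop
vertex -1.171 3.519 -3.374
vertex -0.045 3.049 -1.208
vertex 0.26 2.398 -2.363
endloop
endfacet
facet normal 0.690 0.693 -0.209
outer loop
vertex -1.476 4.171 -2.219
vertex -0.045 3.049 -1.208
vertex -1.171 3.519 -3.374
endloop
endfacet

endsolid


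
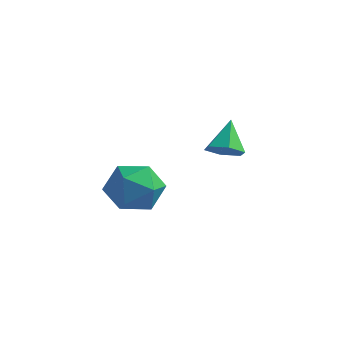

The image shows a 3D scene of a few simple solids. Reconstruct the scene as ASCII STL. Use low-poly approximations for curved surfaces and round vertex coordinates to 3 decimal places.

solid 
facet normal -0.804 0.494 0.331
outer loop
vertex -1.134 -2.288 -0.642
vertex -1.839 -3.029 -1.248
vertex -1.533 -3.282 -0.128
endloop
endfacet
facet normal -0.272 0.526 0.806
outer loop
vertex -1.134 -2.288 -0.642
vertex -1.533 -3.282 -0.128
vertex -0.406 -2.943 0.031
endloop
endfacet
facet normal 0.292 0.824 0.486
outer loop
vertex -1.134 -2.288 -0.642
vertex -0.406 -2.943 0.031
vertex -0.014 -2.479 -0.991
endloop
endfacet
facet normal 0.108 0.976 -0.187
outer loop
vertex -1.134 -2.288 -0.642
vertex -0.014 -2.479 -0.991
vertex -0.9 -2.532 -1.781
endloop
endfacet
facet normal -0.569 0.772 -0.282
outer loop
vertex -1.134 -2.288 -0.642
vertex -0.9 -2.532 -1.781
vertex -1.839 -3.029 -1.248
endloop
endfacet
facet normal -0.096 -0.142 0.985
outer loop
vertex -0.406 -2.943 0.031
vertex -1.533 -3.282 -0.128
vertex -0.66 -4.088 -0.159
endloop
endfacet
facet normal -0.957 -0.194 0.218
outer loop
vertex -1.533 -3.282 -0.128
vertex -1.839 -3.029 -1.248
vertex -1.546 -4.141 -0.949
endloop
endfacet
facet normal -0.576 0.257 -0.776
outer loop
vertex -1.839 -3.029 -1.248
vertex -0.9 -2.532 -1.781
vertex -1.154 -3.677 -1.971
endloop
endfacet
facet normal 0.519 0.586 -0.622
outer loop
vertex -0.9 -2.532 -1.781
vertex -0.014 -2.479 -0.991
vertex -0.027 -3.338 -1.812
endloop
endfacet
facet normal 0.816 0.341 0.468
outer loop
vertex -0.014 -2.479 -0.991
vertex -0.406 -2.943 0.031
vertex 0.279 -3.591 -0.692
endloop
endfacet
facet normal -0.108 -0.976 0.187
outer loop
vertex -0.426 -4.332 -1.298
vertex -0.66 -4.088 -0.159
vertex -1.546 -4.141 -0.949
endloop
endfacet
facet normal -0.292 -0.824 -0.486
outer loop
vertex -0.426 -4.332 -1.298
vertex -1.546 -4.141 -0.949
vertex -1.154 -3.677 -1.971
endloop
endfacet
facet normal 0.272 -0.526 -0.806
outer loop
vertex -0.426 -4.332 -1.298
vertex -1.154 -3.677 -1.971
vertex -0.027 -3.338 -1.812
endloop
endfacet
facet normal 0.804 -0.494 -0.331
outer loop
vertex -0.426 -4.332 -1.298
vertex -0.027 -3.338 -1.812
vertex 0.279 -3.591 -0.692
endloop
endfacet
facet normal 0.569 -0.772 0.282
outer loop
vertex -0.426 -4.332 -1.298
vertex 0.279 -3.591 -0.692
vertex -0.66 -4.088 -0.159
endloop
endfacet
facet normal -0.519 -0.586 0.622
outer loop
vertex -1.546 -4.141 -0.949
vertex -0.66 -4.088 -0.159
vertex -1.533 -3.282 -0.128
endloop
endfacet
facet normal -0.816 -0.341 -0.468
outer loop
vertex -1.154 -3.677 -1.971
vertex -1.546 -4.141 -0.949
vertex -1.839 -3.029 -1.248
endloop
endfacet
facet normal 0.096 0.142 -0.985
outer loop
vertex -0.027 -3.338 -1.812
vertex -1.154 -3.677 -1.971
vertex -0.9 -2.532 -1.781
endloop
endfacet
facet normal 0.957 0.194 -0.218
outer loop
vertex 0.279 -3.591 -0.692
vertex -0.027 -3.338 -1.812
vertex -0.014 -2.479 -0.991
endloop
endfacet
facet normal 0.576 -0.257 0.776
outer loop
vertex -0.66 -4.088 -0.159
vertex 0.279 -3.591 -0.692
vertex -0.406 -2.943 0.031
endloop
endfacet
facet normal 0.219 -0.584 -0.782
outer loop
vertex 3.858 -3.377 1.992
vertex 3.164 -3.558 1.933
vertex 3.418 -2.986 1.577
endloop
endfacet
facet normal 0.605 0.789 0.102
outer loop
vertex 3.858 -3.377 1.992
vertex 3.418 -2.986 1.577
vertex 2.856 -2.742 3.027
endloop
endfacet
facet normal 0.220 -0.584 -0.782
outer loop
vertex 3.418 -2.986 1.577
vertex 3.164 -3.558 1.933
vertex 2.724 -3.168 1.518
endloop
endfacet
facet normal -0.226 0.942 -0.246
outer loop
vertex 3.418 -2.986 1.577
vertex 2.724 -3.168 1.518
vertex 2.856 -2.742 3.027
endloop
endfacet
facet normal 0.221 -0.583 -0.782
outer loop
vertex 2.724 -3.168 1.518
vertex 3.164 -3.558 1.933
vertex 2.47 -3.74 1.873
endloop
endfacet
facet normal -0.920 0.390 -0.030
outer loop
vertex 2.724 -3.168 1.518
vertex 2.47 -3.74 1.873
vertex 2.856 -2.742 3.027
endloop
endfacet
facet normal 0.220 -0.582 -0.782
outer loop
vertex 2.47 -3.74 1.873
vertex 3.164 -3.558 1.933
vertex 2.91 -4.131 2.288
endloop
endfacet
facet normal -0.784 -0.315 0.535
outer loop
vertex 2.47 -3.74 1.873
vertex 2.91 -4.131 2.288
vertex 2.856 -2.742 3.027
endloop
endfacet
facet normal 0.220 -0.582 -0.782
outer loop
vertex 2.91 -4.131 2.288
vertex 3.164 -3.558 1.933
vertex 3.604 -3.949 2.348
endloop
endfacet
facet normal 0.046 -0.468 0.883
outer loop
vertex 2.91 -4.131 2.288
vertex 3.604 -3.949 2.348
vertex 2.856 -2.742 3.027
endloop
endfacet
facet normal 0.219 -0.584 -0.782
outer loop
vertex 3.604 -3.949 2.348
vertex 3.164 -3.558 1.933
vertex 3.858 -3.377 1.992
endloop
endfacet
facet normal 0.741 0.085 0.666
outer loop
vertex 3.604 -3.949 2.348
vertex 3.858 -3.377 1.992
vertex 2.856 -2.742 3.027
endloop
endfacet

endsolid


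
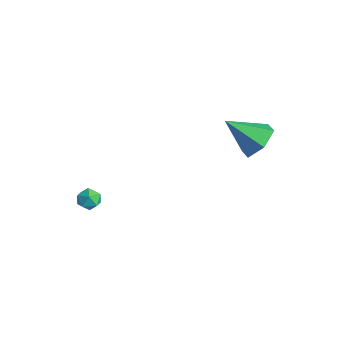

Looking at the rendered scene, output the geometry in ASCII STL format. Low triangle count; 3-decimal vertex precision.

solid 
facet normal -0.262 0.716 0.647
outer loop
vertex -1.752 -2.474 -3.345
vertex -1.632 -2.871 -2.857
vertex -1.166 -2.494 -3.086
endloop
endfacet
facet normal 0.011 0.999 0.052
outer loop
vertex -1.752 -2.474 -3.345
vertex -1.166 -2.494 -3.086
vertex -1.234 -2.46 -3.723
endloop
endfacet
facet normal -0.385 0.777 -0.498
outer loop
vertex -1.752 -2.474 -3.345
vertex -1.234 -2.46 -3.723
vertex -1.741 -2.816 -3.887
endloop
endfacet
facet normal -0.901 0.358 -0.244
outer loop
vertex -1.752 -2.474 -3.345
vertex -1.741 -2.816 -3.887
vertex -1.987 -3.07 -3.352
endloop
endfacet
facet normal -0.826 0.320 0.464
outer loop
vertex -1.752 -2.474 -3.345
vertex -1.987 -3.07 -3.352
vertex -1.632 -2.871 -2.857
endloop
endfacet
facet normal 0.673 0.739 -0.032
outer loop
vertex -1.234 -2.46 -3.723
vertex -1.166 -2.494 -3.086
vertex -0.793 -2.85 -3.468
endloop
endfacet
facet normal 0.230 0.282 0.932
outer loop
vertex -1.166 -2.494 -3.086
vertex -1.632 -2.871 -2.857
vertex -1.039 -3.104 -2.933
endloop
endfacet
facet normal -0.684 -0.359 0.635
outer loop
vertex -1.632 -2.871 -2.857
vertex -1.987 -3.07 -3.352
vertex -1.546 -3.46 -3.097
endloop
endfacet
facet normal -0.807 -0.296 -0.512
outer loop
vertex -1.987 -3.07 -3.352
vertex -1.741 -2.816 -3.887
vertex -1.614 -3.426 -3.734
endloop
endfacet
facet normal 0.031 0.381 -0.924
outer loop
vertex -1.741 -2.816 -3.887
vertex -1.234 -2.46 -3.723
vertex -1.148 -3.049 -3.963
endloop
endfacet
facet normal 0.901 -0.358 0.244
outer loop
vertex -1.028 -3.446 -3.475
vertex -0.793 -2.85 -3.468
vertex -1.039 -3.104 -2.933
endloop
endfacet
facet normal 0.385 -0.777 0.498
outer loop
vertex -1.028 -3.446 -3.475
vertex -1.039 -3.104 -2.933
vertex -1.546 -3.46 -3.097
endloop
endfacet
facet normal -0.011 -0.999 -0.052
outer loop
vertex -1.028 -3.446 -3.475
vertex -1.546 -3.46 -3.097
vertex -1.614 -3.426 -3.734
endloop
endfacet
facet normal 0.262 -0.716 -0.647
outer loop
vertex -1.028 -3.446 -3.475
vertex -1.614 -3.426 -3.734
vertex -1.148 -3.049 -3.963
endloop
endfacet
facet normal 0.826 -0.320 -0.464
outer loop
vertex -1.028 -3.446 -3.475
vertex -1.148 -3.049 -3.963
vertex -0.793 -2.85 -3.468
endloop
endfacet
facet normal 0.807 0.296 0.512
outer loop
vertex -1.039 -3.104 -2.933
vertex -0.793 -2.85 -3.468
vertex -1.166 -2.494 -3.086
endloop
endfacet
facet normal -0.031 -0.381 0.924
outer loop
vertex -1.546 -3.46 -3.097
vertex -1.039 -3.104 -2.933
vertex -1.632 -2.871 -2.857
endloop
endfacet
facet normal -0.673 -0.739 0.032
outer loop
vertex -1.614 -3.426 -3.734
vertex -1.546 -3.46 -3.097
vertex -1.987 -3.07 -3.352
endloop
endfacet
facet normal -0.230 -0.282 -0.932
outer loop
vertex -1.148 -3.049 -3.963
vertex -1.614 -3.426 -3.734
vertex -1.741 -2.816 -3.887
endloop
endfacet
facet normal 0.684 0.359 -0.635
outer loop
vertex -0.793 -2.85 -3.468
vertex -1.148 -3.049 -3.963
vertex -1.234 -2.46 -3.723
endloop
endfacet
facet normal 0.416 0.638 -0.648
outer loop
vertex 4.602 2.399 2.427
vertex 3.667 2.663 2.087
vertex 4.095 3.179 2.869
endloop
endfacet
facet normal 0.510 -0.149 0.847
outer loop
vertex 4.602 2.399 2.427
vertex 4.095 3.179 2.869
vertex 2.893 1.477 3.293
endloop
endfacet
facet normal 0.416 0.638 -0.648
outer loop
vertex 4.095 3.179 2.869
vertex 3.667 2.663 2.087
vertex 3.159 3.443 2.528
endloop
endfacet
facet normal -0.220 0.379 0.899
outer loop
vertex 4.095 3.179 2.869
vertex 3.159 3.443 2.528
vertex 2.893 1.477 3.293
endloop
endfacet
facet normal 0.416 0.638 -0.648
outer loop
vertex 3.159 3.443 2.528
vertex 3.667 2.663 2.087
vertex 2.731 2.927 1.746
endloop
endfacet
facet normal -0.909 0.252 0.331
outer loop
vertex 3.159 3.443 2.528
vertex 2.731 2.927 1.746
vertex 2.893 1.477 3.293
endloop
endfacet
facet normal 0.416 0.637 -0.649
outer loop
vertex 2.731 2.927 1.746
vertex 3.667 2.663 2.087
vertex 3.239 2.146 1.305
endloop
endfacet
facet normal -0.869 -0.403 -0.287
outer loop
vertex 2.731 2.927 1.746
vertex 3.239 2.146 1.305
vertex 2.893 1.477 3.293
endloop
endfacet
facet normal 0.416 0.637 -0.649
outer loop
vertex 3.239 2.146 1.305
vertex 3.667 2.663 2.087
vertex 4.174 1.883 1.646
endloop
endfacet
facet normal -0.139 -0.931 -0.337
outer loop
vertex 3.239 2.146 1.305
vertex 4.174 1.883 1.646
vertex 2.893 1.477 3.293
endloop
endfacet
facet normal 0.416 0.637 -0.649
outer loop
vertex 4.174 1.883 1.646
vertex 3.667 2.663 2.087
vertex 4.602 2.399 2.427
endloop
endfacet
facet normal 0.550 -0.803 0.229
outer loop
vertex 4.174 1.883 1.646
vertex 4.602 2.399 2.427
vertex 2.893 1.477 3.293
endloop
endfacet

endsolid


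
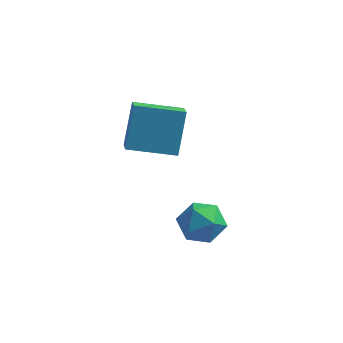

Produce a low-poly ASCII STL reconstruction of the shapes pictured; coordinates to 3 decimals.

solid 
facet normal -0.898 0.439 0.022
outer loop
vertex -0.754 -1.162 0.215
vertex -1.074 -1.85 0.881
vertex -0.648 -0.994 1.205
endloop
endfacet
facet normal -0.385 0.916 -0.114
outer loop
vertex -0.754 -1.162 0.215
vertex -0.648 -0.994 1.205
vertex 0.101 -0.758 0.57
endloop
endfacet
facet normal -0.042 0.708 -0.705
outer loop
vertex -0.754 -1.162 0.215
vertex 0.101 -0.758 0.57
vertex 0.137 -1.469 -0.147
endloop
endfacet
facet normal -0.343 0.104 -0.933
outer loop
vertex -0.754 -1.162 0.215
vertex 0.137 -1.469 -0.147
vertex -0.589 -2.143 0.045
endloop
endfacet
facet normal -0.873 -0.063 -0.484
outer loop
vertex -0.754 -1.162 0.215
vertex -0.589 -2.143 0.045
vertex -1.074 -1.85 0.881
endloop
endfacet
facet normal 0.079 0.900 0.428
outer loop
vertex 0.101 -0.758 0.57
vertex -0.648 -0.994 1.205
vertex 0.309 -1.197 1.455
endloop
endfacet
facet normal -0.751 0.129 0.648
outer loop
vertex -0.648 -0.994 1.205
vertex -1.074 -1.85 0.881
vertex -0.417 -1.871 1.647
endloop
endfacet
facet normal -0.710 -0.683 -0.172
outer loop
vertex -1.074 -1.85 0.881
vertex -0.589 -2.143 0.045
vertex -0.381 -2.582 0.93
endloop
endfacet
facet normal 0.147 -0.414 -0.898
outer loop
vertex -0.589 -2.143 0.045
vertex 0.137 -1.469 -0.147
vertex 0.368 -2.346 0.295
endloop
endfacet
facet normal 0.634 0.565 -0.528
outer loop
vertex 0.137 -1.469 -0.147
vertex 0.101 -0.758 0.57
vertex 0.794 -1.49 0.619
endloop
endfacet
facet normal 0.343 -0.104 0.933
outer loop
vertex 0.474 -2.178 1.285
vertex 0.309 -1.197 1.455
vertex -0.417 -1.871 1.647
endloop
endfacet
facet normal 0.042 -0.708 0.705
outer loop
vertex 0.474 -2.178 1.285
vertex -0.417 -1.871 1.647
vertex -0.381 -2.582 0.93
endloop
endfacet
facet normal 0.385 -0.916 0.114
outer loop
vertex 0.474 -2.178 1.285
vertex -0.381 -2.582 0.93
vertex 0.368 -2.346 0.295
endloop
endfacet
facet normal 0.898 -0.439 -0.022
outer loop
vertex 0.474 -2.178 1.285
vertex 0.368 -2.346 0.295
vertex 0.794 -1.49 0.619
endloop
endfacet
facet normal 0.873 0.063 0.484
outer loop
vertex 0.474 -2.178 1.285
vertex 0.794 -1.49 0.619
vertex 0.309 -1.197 1.455
endloop
endfacet
facet normal -0.147 0.414 0.898
outer loop
vertex -0.417 -1.871 1.647
vertex 0.309 -1.197 1.455
vertex -0.648 -0.994 1.205
endloop
endfacet
facet normal -0.634 -0.565 0.528
outer loop
vertex -0.381 -2.582 0.93
vertex -0.417 -1.871 1.647
vertex -1.074 -1.85 0.881
endloop
endfacet
facet normal -0.079 -0.900 -0.428
outer loop
vertex 0.368 -2.346 0.295
vertex -0.381 -2.582 0.93
vertex -0.589 -2.143 0.045
endloop
endfacet
facet normal 0.751 -0.129 -0.648
outer loop
vertex 0.794 -1.49 0.619
vertex 0.368 -2.346 0.295
vertex 0.137 -1.469 -0.147
endloop
endfacet
facet normal 0.710 0.683 0.172
outer loop
vertex 0.309 -1.197 1.455
vertex 0.794 -1.49 0.619
vertex 0.101 -0.758 0.57
endloop
endfacet
facet normal -0.952 -0.254 0.172
outer loop
vertex -3.908 2.192 3.603
vertex -4.303 3.231 2.949
vertex -3.928 1.088 1.864
endloop
endfacet
facet normal 0.307 -0.805 0.508
outer loop
vertex -1.977 1.609 1.511
vertex -3.908 2.192 3.603
vertex -3.928 1.088 1.864
endloop
endfacet
facet normal -0.952 -0.254 0.172
outer loop
vertex -3.928 1.088 1.864
vertex -4.303 3.231 2.949
vertex -4.323 2.127 1.209
endloop
endfacet
facet normal -0.010 -0.536 -0.844
outer loop
vertex -4.323 2.127 1.209
vertex -1.977 1.609 1.511
vertex -3.928 1.088 1.864
endloop
endfacet
facet normal 0.010 0.535 0.845
outer loop
vertex -3.908 2.192 3.603
vertex -2.352 3.752 2.596
vertex -4.303 3.231 2.949
endloop
endfacet
facet normal 0.307 -0.805 0.507
outer loop
vertex -1.957 2.713 3.251
vertex -3.908 2.192 3.603
vertex -1.977 1.609 1.511
endloop
endfacet
facet normal 0.009 0.536 0.844
outer loop
vertex -1.957 2.713 3.251
vertex -2.352 3.752 2.596
vertex -3.908 2.192 3.603
endloop
endfacet
facet normal -0.307 0.805 -0.507
outer loop
vertex -4.303 3.231 2.949
vertex -2.352 3.752 2.596
vertex -4.323 2.127 1.209
endloop
endfacet
facet normal -0.009 -0.535 -0.845
outer loop
vertex -2.372 2.648 0.857
vertex -1.977 1.609 1.511
vertex -4.323 2.127 1.209
endloop
endfacet
facet normal -0.307 0.805 -0.508
outer loop
vertex -4.323 2.127 1.209
vertex -2.352 3.752 2.596
vertex -2.372 2.648 0.857
endloop
endfacet
facet normal 0.952 0.254 -0.172
outer loop
vertex -2.372 2.648 0.857
vertex -1.957 2.713 3.251
vertex -1.977 1.609 1.511
endloop
endfacet
facet normal 0.952 0.254 -0.172
outer loop
vertex -2.352 3.752 2.596
vertex -1.957 2.713 3.251
vertex -2.372 2.648 0.857
endloop
endfacet

endsolid


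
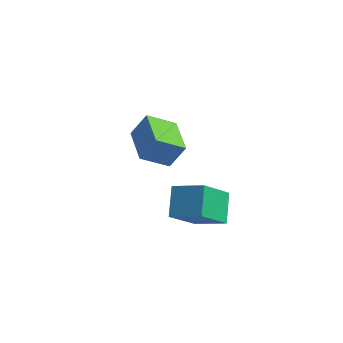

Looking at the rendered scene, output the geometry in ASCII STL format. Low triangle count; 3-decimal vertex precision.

solid 
facet normal -0.926 -0.052 -0.375
outer loop
vertex 1.012 -1.75 3.656
vertex 0.589 -0.662 4.55
vertex 1.493 -0.436 2.284
endloop
endfacet
facet normal 0.287 -0.740 -0.608
outer loop
vertex 2.891 -0.358 2.85
vertex 1.012 -1.75 3.656
vertex 1.493 -0.436 2.284
endloop
endfacet
facet normal -0.926 -0.051 -0.374
outer loop
vertex 1.493 -0.436 2.284
vertex 0.589 -0.662 4.55
vertex 1.071 0.652 3.178
endloop
endfacet
facet normal 0.246 0.671 -0.700
outer loop
vertex 1.071 0.652 3.178
vertex 2.891 -0.358 2.85
vertex 1.493 -0.436 2.284
endloop
endfacet
facet normal -0.246 -0.671 0.700
outer loop
vertex 1.012 -1.75 3.656
vertex 1.987 -0.584 5.116
vertex 0.589 -0.662 4.55
endloop
endfacet
facet normal 0.288 -0.740 -0.608
outer loop
vertex 2.409 -1.672 4.222
vertex 1.012 -1.75 3.656
vertex 2.891 -0.358 2.85
endloop
endfacet
facet normal -0.246 -0.671 0.700
outer loop
vertex 2.409 -1.672 4.222
vertex 1.987 -0.584 5.116
vertex 1.012 -1.75 3.656
endloop
endfacet
facet normal -0.287 0.740 0.608
outer loop
vertex 0.589 -0.662 4.55
vertex 1.987 -0.584 5.116
vertex 1.071 0.652 3.178
endloop
endfacet
facet normal 0.246 0.671 -0.700
outer loop
vertex 2.468 0.73 3.744
vertex 2.891 -0.358 2.85
vertex 1.071 0.652 3.178
endloop
endfacet
facet normal -0.288 0.740 0.608
outer loop
vertex 1.071 0.652 3.178
vertex 1.987 -0.584 5.116
vertex 2.468 0.73 3.744
endloop
endfacet
facet normal 0.926 0.052 0.375
outer loop
vertex 2.468 0.73 3.744
vertex 2.409 -1.672 4.222
vertex 2.891 -0.358 2.85
endloop
endfacet
facet normal 0.926 0.052 0.374
outer loop
vertex 1.987 -0.584 5.116
vertex 2.409 -1.672 4.222
vertex 2.468 0.73 3.744
endloop
endfacet
facet normal -0.643 -0.556 0.526
outer loop
vertex -1.968 2.855 3.725
vertex -3.196 4.342 3.795
vertex -2.534 2.441 2.595
endloop
endfacet
facet normal 0.637 -0.770 -0.037
outer loop
vertex -1.544 3.298 1.785
vertex -1.968 2.855 3.725
vertex -2.534 2.441 2.595
endloop
endfacet
facet normal -0.643 -0.556 0.526
outer loop
vertex -2.534 2.441 2.595
vertex -3.196 4.342 3.795
vertex -3.763 3.928 2.665
endloop
endfacet
facet normal -0.425 -0.312 -0.850
outer loop
vertex -3.763 3.928 2.665
vertex -1.544 3.298 1.785
vertex -2.534 2.441 2.595
endloop
endfacet
facet normal 0.426 0.311 0.850
outer loop
vertex -1.968 2.855 3.725
vertex -2.206 5.199 2.985
vertex -3.196 4.342 3.795
endloop
endfacet
facet normal 0.636 -0.771 -0.037
outer loop
vertex -0.977 3.712 2.915
vertex -1.968 2.855 3.725
vertex -1.544 3.298 1.785
endloop
endfacet
facet normal 0.425 0.311 0.850
outer loop
vertex -0.977 3.712 2.915
vertex -2.206 5.199 2.985
vertex -1.968 2.855 3.725
endloop
endfacet
facet normal -0.637 0.770 0.037
outer loop
vertex -3.196 4.342 3.795
vertex -2.206 5.199 2.985
vertex -3.763 3.928 2.665
endloop
endfacet
facet normal -0.425 -0.311 -0.850
outer loop
vertex -2.772 4.785 1.855
vertex -1.544 3.298 1.785
vertex -3.763 3.928 2.665
endloop
endfacet
facet normal -0.636 0.770 0.037
outer loop
vertex -3.763 3.928 2.665
vertex -2.206 5.199 2.985
vertex -2.772 4.785 1.855
endloop
endfacet
facet normal 0.643 0.556 -0.526
outer loop
vertex -2.772 4.785 1.855
vertex -0.977 3.712 2.915
vertex -1.544 3.298 1.785
endloop
endfacet
facet normal 0.643 0.556 -0.526
outer loop
vertex -2.206 5.199 2.985
vertex -0.977 3.712 2.915
vertex -2.772 4.785 1.855
endloop
endfacet

endsolid


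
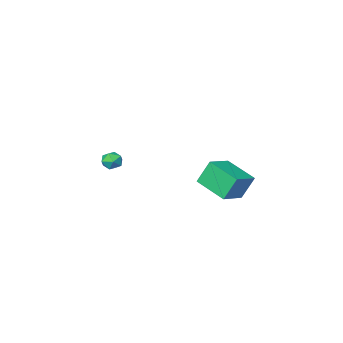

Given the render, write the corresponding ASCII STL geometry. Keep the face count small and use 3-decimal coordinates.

solid 
facet normal -0.893 -0.330 -0.305
outer loop
vertex -4.537 2.899 2.092
vertex -5.033 4.819 1.465
vertex -3.923 2.583 0.638
endloop
endfacet
facet normal 0.238 -0.923 0.301
outer loop
vertex -2.467 3.121 1.135
vertex -4.537 2.899 2.092
vertex -3.923 2.583 0.638
endloop
endfacet
facet normal -0.893 -0.330 -0.305
outer loop
vertex -3.923 2.583 0.638
vertex -5.033 4.819 1.465
vertex -4.419 4.503 0.011
endloop
endfacet
facet normal 0.381 -0.197 -0.903
outer loop
vertex -4.419 4.503 0.011
vertex -2.467 3.121 1.135
vertex -3.923 2.583 0.638
endloop
endfacet
facet normal -0.381 0.197 0.903
outer loop
vertex -4.537 2.899 2.092
vertex -3.577 5.357 1.962
vertex -5.033 4.819 1.465
endloop
endfacet
facet normal 0.238 -0.923 0.301
outer loop
vertex -3.081 3.437 2.589
vertex -4.537 2.899 2.092
vertex -2.467 3.121 1.135
endloop
endfacet
facet normal -0.381 0.197 0.903
outer loop
vertex -3.081 3.437 2.589
vertex -3.577 5.357 1.962
vertex -4.537 2.899 2.092
endloop
endfacet
facet normal -0.238 0.923 -0.301
outer loop
vertex -5.033 4.819 1.465
vertex -3.577 5.357 1.962
vertex -4.419 4.503 0.011
endloop
endfacet
facet normal 0.381 -0.197 -0.903
outer loop
vertex -2.963 5.041 0.508
vertex -2.467 3.121 1.135
vertex -4.419 4.503 0.011
endloop
endfacet
facet normal -0.238 0.923 -0.301
outer loop
vertex -4.419 4.503 0.011
vertex -3.577 5.357 1.962
vertex -2.963 5.041 0.508
endloop
endfacet
facet normal 0.893 0.330 0.305
outer loop
vertex -2.963 5.041 0.508
vertex -3.081 3.437 2.589
vertex -2.467 3.121 1.135
endloop
endfacet
facet normal 0.893 0.330 0.305
outer loop
vertex -3.577 5.357 1.962
vertex -3.081 3.437 2.589
vertex -2.963 5.041 0.508
endloop
endfacet
facet normal -0.789 -0.605 0.105
outer loop
vertex -1.364 -3.179 0.422
vertex -0.95 -3.738 0.31
vertex -1.047 -3.498 0.965
endloop
endfacet
facet normal -0.867 -0.013 0.498
outer loop
vertex -1.364 -3.179 0.422
vertex -1.047 -3.498 0.965
vertex -1.074 -2.794 0.937
endloop
endfacet
facet normal -0.834 0.549 0.059
outer loop
vertex -1.364 -3.179 0.422
vertex -1.074 -2.794 0.937
vertex -0.994 -2.6 0.265
endloop
endfacet
facet normal -0.735 0.305 -0.606
outer loop
vertex -1.364 -3.179 0.422
vertex -0.994 -2.6 0.265
vertex -0.917 -3.184 -0.123
endloop
endfacet
facet normal -0.708 -0.409 -0.577
outer loop
vertex -1.364 -3.179 0.422
vertex -0.917 -3.184 -0.123
vertex -0.95 -3.738 0.31
endloop
endfacet
facet normal -0.317 0.026 0.948
outer loop
vertex -1.074 -2.794 0.937
vertex -1.047 -3.498 0.965
vertex -0.483 -3.116 1.143
endloop
endfacet
facet normal -0.191 -0.930 0.313
outer loop
vertex -1.047 -3.498 0.965
vertex -0.95 -3.738 0.31
vertex -0.406 -3.7 0.755
endloop
endfacet
facet normal -0.059 -0.613 -0.788
outer loop
vertex -0.95 -3.738 0.31
vertex -0.917 -3.184 -0.123
vertex -0.326 -3.506 0.083
endloop
endfacet
facet normal -0.103 0.541 -0.835
outer loop
vertex -0.917 -3.184 -0.123
vertex -0.994 -2.6 0.265
vertex -0.353 -2.802 0.055
endloop
endfacet
facet normal -0.261 0.935 0.239
outer loop
vertex -0.994 -2.6 0.265
vertex -1.074 -2.794 0.937
vertex -0.45 -2.562 0.71
endloop
endfacet
facet normal 0.735 -0.305 0.606
outer loop
vertex -0.036 -3.121 0.598
vertex -0.483 -3.116 1.143
vertex -0.406 -3.7 0.755
endloop
endfacet
facet normal 0.834 -0.549 -0.059
outer loop
vertex -0.036 -3.121 0.598
vertex -0.406 -3.7 0.755
vertex -0.326 -3.506 0.083
endloop
endfacet
facet normal 0.867 0.013 -0.498
outer loop
vertex -0.036 -3.121 0.598
vertex -0.326 -3.506 0.083
vertex -0.353 -2.802 0.055
endloop
endfacet
facet normal 0.789 0.605 -0.105
outer loop
vertex -0.036 -3.121 0.598
vertex -0.353 -2.802 0.055
vertex -0.45 -2.562 0.71
endloop
endfacet
facet normal 0.708 0.409 0.577
outer loop
vertex -0.036 -3.121 0.598
vertex -0.45 -2.562 0.71
vertex -0.483 -3.116 1.143
endloop
endfacet
facet normal 0.103 -0.541 0.835
outer loop
vertex -0.406 -3.7 0.755
vertex -0.483 -3.116 1.143
vertex -1.047 -3.498 0.965
endloop
endfacet
facet normal 0.261 -0.935 -0.239
outer loop
vertex -0.326 -3.506 0.083
vertex -0.406 -3.7 0.755
vertex -0.95 -3.738 0.31
endloop
endfacet
facet normal 0.317 -0.026 -0.948
outer loop
vertex -0.353 -2.802 0.055
vertex -0.326 -3.506 0.083
vertex -0.917 -3.184 -0.123
endloop
endfacet
facet normal 0.191 0.930 -0.313
outer loop
vertex -0.45 -2.562 0.71
vertex -0.353 -2.802 0.055
vertex -0.994 -2.6 0.265
endloop
endfacet
facet normal 0.059 0.613 0.788
outer loop
vertex -0.483 -3.116 1.143
vertex -0.45 -2.562 0.71
vertex -1.074 -2.794 0.937
endloop
endfacet

endsolid


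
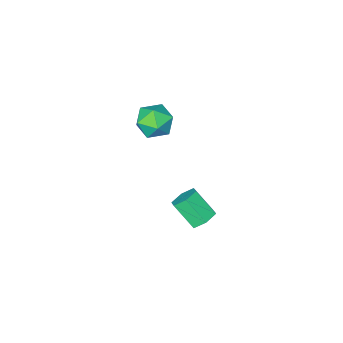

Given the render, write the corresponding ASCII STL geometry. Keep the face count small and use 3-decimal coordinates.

solid 
facet normal -0.261 0.648 -0.715
outer loop
vertex 2.839 2.827 -3.62
vertex 2.509 3.086 -3.265
vertex 3.034 3.242 -3.315
endloop
endfacet
facet normal 0.898 -0.108 -0.427
outer loop
vertex 2.839 2.827 -3.62
vertex 3.034 3.242 -3.315
vertex 3.142 2.075 -2.791
endloop
endfacet
facet normal 0.898 -0.109 -0.427
outer loop
vertex 3.142 2.075 -2.791
vertex 3.034 3.242 -3.315
vertex 3.337 2.489 -2.486
endloop
endfacet
facet normal 0.261 -0.649 0.715
outer loop
vertex 3.142 2.075 -2.791
vertex 3.337 2.489 -2.486
vertex 2.811 2.334 -2.435
endloop
endfacet
facet normal -0.261 0.648 -0.715
outer loop
vertex 3.034 3.242 -3.315
vertex 2.509 3.086 -3.265
vertex 2.704 3.501 -2.96
endloop
endfacet
facet normal 0.756 0.598 0.267
outer loop
vertex 3.034 3.242 -3.315
vertex 2.704 3.501 -2.96
vertex 3.337 2.489 -2.486
endloop
endfacet
facet normal 0.755 0.598 0.268
outer loop
vertex 3.337 2.489 -2.486
vertex 2.704 3.501 -2.96
vertex 3.006 2.748 -2.131
endloop
endfacet
facet normal 0.260 -0.648 0.716
outer loop
vertex 3.337 2.489 -2.486
vertex 3.006 2.748 -2.131
vertex 2.811 2.334 -2.435
endloop
endfacet
facet normal -0.262 0.648 -0.715
outer loop
vertex 2.704 3.501 -2.96
vertex 2.509 3.086 -3.265
vertex 2.178 3.345 -2.909
endloop
endfacet
facet normal -0.142 0.706 0.693
outer loop
vertex 2.704 3.501 -2.96
vertex 2.178 3.345 -2.909
vertex 3.006 2.748 -2.131
endloop
endfacet
facet normal -0.141 0.707 0.693
outer loop
vertex 3.006 2.748 -2.131
vertex 2.178 3.345 -2.909
vertex 2.481 2.593 -2.08
endloop
endfacet
facet normal 0.261 -0.648 0.715
outer loop
vertex 3.006 2.748 -2.131
vertex 2.481 2.593 -2.08
vertex 2.811 2.334 -2.435
endloop
endfacet
facet normal -0.261 0.649 -0.715
outer loop
vertex 2.178 3.345 -2.909
vertex 2.509 3.086 -3.265
vertex 1.983 2.931 -3.214
endloop
endfacet
facet normal -0.898 0.109 0.427
outer loop
vertex 2.178 3.345 -2.909
vertex 1.983 2.931 -3.214
vertex 2.481 2.593 -2.08
endloop
endfacet
facet normal -0.898 0.108 0.427
outer loop
vertex 2.481 2.593 -2.08
vertex 1.983 2.931 -3.214
vertex 2.286 2.178 -2.385
endloop
endfacet
facet normal 0.261 -0.648 0.715
outer loop
vertex 2.481 2.593 -2.08
vertex 2.286 2.178 -2.385
vertex 2.811 2.334 -2.435
endloop
endfacet
facet normal -0.260 0.648 -0.716
outer loop
vertex 1.983 2.931 -3.214
vertex 2.509 3.086 -3.265
vertex 2.314 2.672 -3.569
endloop
endfacet
facet normal -0.755 -0.598 -0.268
outer loop
vertex 1.983 2.931 -3.214
vertex 2.314 2.672 -3.569
vertex 2.286 2.178 -2.385
endloop
endfacet
facet normal -0.756 -0.597 -0.267
outer loop
vertex 2.286 2.178 -2.385
vertex 2.314 2.672 -3.569
vertex 2.616 1.919 -2.74
endloop
endfacet
facet normal 0.261 -0.648 0.715
outer loop
vertex 2.286 2.178 -2.385
vertex 2.616 1.919 -2.74
vertex 2.811 2.334 -2.435
endloop
endfacet
facet normal -0.261 0.648 -0.715
outer loop
vertex 2.314 2.672 -3.569
vertex 2.509 3.086 -3.265
vertex 2.839 2.827 -3.62
endloop
endfacet
facet normal 0.141 -0.707 -0.693
outer loop
vertex 2.314 2.672 -3.569
vertex 2.839 2.827 -3.62
vertex 2.616 1.919 -2.74
endloop
endfacet
facet normal 0.142 -0.707 -0.693
outer loop
vertex 2.616 1.919 -2.74
vertex 2.839 2.827 -3.62
vertex 3.142 2.075 -2.791
endloop
endfacet
facet normal 0.262 -0.648 0.715
outer loop
vertex 2.616 1.919 -2.74
vertex 3.142 2.075 -2.791
vertex 2.811 2.334 -2.435
endloop
endfacet
facet normal -0.496 0.137 0.857
outer loop
vertex 2.878 1.793 1.676
vertex 2.809 1.054 1.754
vertex 3.402 1.406 2.041
endloop
endfacet
facet normal -0.029 0.665 0.747
outer loop
vertex 2.878 1.793 1.676
vertex 3.402 1.406 2.041
vertex 3.601 1.947 1.567
endloop
endfacet
facet normal -0.189 0.974 0.123
outer loop
vertex 2.878 1.793 1.676
vertex 3.601 1.947 1.567
vertex 3.131 1.929 0.987
endloop
endfacet
facet normal -0.755 0.637 -0.152
outer loop
vertex 2.878 1.793 1.676
vertex 3.131 1.929 0.987
vertex 2.642 1.377 1.103
endloop
endfacet
facet normal -0.946 0.120 0.302
outer loop
vertex 2.878 1.793 1.676
vertex 2.642 1.377 1.103
vertex 2.809 1.054 1.754
endloop
endfacet
facet normal 0.621 0.374 0.688
outer loop
vertex 3.601 1.947 1.567
vertex 3.402 1.406 2.041
vertex 3.978 1.303 1.577
endloop
endfacet
facet normal -0.136 -0.479 0.867
outer loop
vertex 3.402 1.406 2.041
vertex 2.809 1.054 1.754
vertex 3.489 0.751 1.693
endloop
endfacet
facet normal -0.862 -0.505 -0.029
outer loop
vertex 2.809 1.054 1.754
vertex 2.642 1.377 1.103
vertex 3.019 0.733 1.113
endloop
endfacet
facet normal -0.555 0.332 -0.763
outer loop
vertex 2.642 1.377 1.103
vertex 3.131 1.929 0.987
vertex 3.218 1.274 0.639
endloop
endfacet
facet normal 0.361 0.876 -0.320
outer loop
vertex 3.131 1.929 0.987
vertex 3.601 1.947 1.567
vertex 3.811 1.626 0.926
endloop
endfacet
facet normal 0.755 -0.637 0.152
outer loop
vertex 3.742 0.887 1.004
vertex 3.978 1.303 1.577
vertex 3.489 0.751 1.693
endloop
endfacet
facet normal 0.189 -0.974 -0.123
outer loop
vertex 3.742 0.887 1.004
vertex 3.489 0.751 1.693
vertex 3.019 0.733 1.113
endloop
endfacet
facet normal 0.029 -0.665 -0.747
outer loop
vertex 3.742 0.887 1.004
vertex 3.019 0.733 1.113
vertex 3.218 1.274 0.639
endloop
endfacet
facet normal 0.496 -0.137 -0.857
outer loop
vertex 3.742 0.887 1.004
vertex 3.218 1.274 0.639
vertex 3.811 1.626 0.926
endloop
endfacet
facet normal 0.946 -0.120 -0.302
outer loop
vertex 3.742 0.887 1.004
vertex 3.811 1.626 0.926
vertex 3.978 1.303 1.577
endloop
endfacet
facet normal 0.555 -0.332 0.763
outer loop
vertex 3.489 0.751 1.693
vertex 3.978 1.303 1.577
vertex 3.402 1.406 2.041
endloop
endfacet
facet normal -0.361 -0.876 0.320
outer loop
vertex 3.019 0.733 1.113
vertex 3.489 0.751 1.693
vertex 2.809 1.054 1.754
endloop
endfacet
facet normal -0.621 -0.374 -0.688
outer loop
vertex 3.218 1.274 0.639
vertex 3.019 0.733 1.113
vertex 2.642 1.377 1.103
endloop
endfacet
facet normal 0.136 0.479 -0.867
outer loop
vertex 3.811 1.626 0.926
vertex 3.218 1.274 0.639
vertex 3.131 1.929 0.987
endloop
endfacet
facet normal 0.862 0.505 0.029
outer loop
vertex 3.978 1.303 1.577
vertex 3.811 1.626 0.926
vertex 3.601 1.947 1.567
endloop
endfacet

endsolid


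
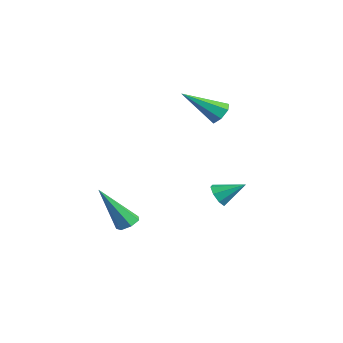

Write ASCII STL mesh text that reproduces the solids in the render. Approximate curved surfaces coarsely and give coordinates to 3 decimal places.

solid 
facet normal 0.178 0.492 -0.852
outer loop
vertex 2.106 -0.271 -3.725
vertex 1.829 0.112 -3.562
vertex 2.319 0.035 -3.504
endloop
endfacet
facet normal 0.792 -0.605 0.075
outer loop
vertex 2.106 -0.271 -3.725
vertex 2.319 0.035 -3.504
vertex 1.471 -0.872 -1.858
endloop
endfacet
facet normal 0.178 0.493 -0.852
outer loop
vertex 2.319 0.035 -3.504
vertex 1.829 0.112 -3.562
vertex 2.163 0.399 -3.326
endloop
endfacet
facet normal 0.854 0.119 0.506
outer loop
vertex 2.319 0.035 -3.504
vertex 2.163 0.399 -3.326
vertex 1.471 -0.872 -1.858
endloop
endfacet
facet normal 0.179 0.493 -0.852
outer loop
vertex 2.163 0.399 -3.326
vertex 1.829 0.112 -3.562
vertex 1.755 0.547 -3.326
endloop
endfacet
facet normal 0.244 0.673 0.698
outer loop
vertex 2.163 0.399 -3.326
vertex 1.755 0.547 -3.326
vertex 1.471 -0.872 -1.858
endloop
endfacet
facet normal 0.178 0.492 -0.852
outer loop
vertex 1.755 0.547 -3.326
vertex 1.829 0.112 -3.562
vertex 1.402 0.367 -3.504
endloop
endfacet
facet normal -0.580 0.639 0.505
outer loop
vertex 1.755 0.547 -3.326
vertex 1.402 0.367 -3.504
vertex 1.471 -0.872 -1.858
endloop
endfacet
facet normal 0.178 0.492 -0.852
outer loop
vertex 1.402 0.367 -3.504
vertex 1.829 0.112 -3.562
vertex 1.371 -0.005 -3.725
endloop
endfacet
facet normal -0.997 0.040 0.072
outer loop
vertex 1.402 0.367 -3.504
vertex 1.371 -0.005 -3.725
vertex 1.471 -0.872 -1.858
endloop
endfacet
facet normal 0.177 0.493 -0.852
outer loop
vertex 1.371 -0.005 -3.725
vertex 1.829 0.112 -3.562
vertex 1.684 -0.289 -3.824
endloop
endfacet
facet normal -0.692 -0.668 -0.273
outer loop
vertex 1.371 -0.005 -3.725
vertex 1.684 -0.289 -3.824
vertex 1.471 -0.872 -1.858
endloop
endfacet
facet normal 0.179 0.492 -0.852
outer loop
vertex 1.684 -0.289 -3.824
vertex 1.829 0.112 -3.562
vertex 2.106 -0.271 -3.725
endloop
endfacet
facet normal 0.105 -0.957 -0.272
outer loop
vertex 1.684 -0.289 -3.824
vertex 2.106 -0.271 -3.725
vertex 1.471 -0.872 -1.858
endloop
endfacet
facet normal 0.212 0.774 -0.597
outer loop
vertex 1.597 4.182 1.41
vertex 1.141 4.072 1.105
vertex 1.19 4.404 1.553
endloop
endfacet
facet normal 0.425 0.212 0.880
outer loop
vertex 1.597 4.182 1.41
vertex 1.19 4.404 1.553
vertex 0.759 2.688 2.175
endloop
endfacet
facet normal 0.213 0.774 -0.597
outer loop
vertex 1.19 4.404 1.553
vertex 1.141 4.072 1.105
vertex 0.745 4.377 1.359
endloop
endfacet
facet normal -0.387 0.399 0.832
outer loop
vertex 1.19 4.404 1.553
vertex 0.745 4.377 1.359
vertex 0.759 2.688 2.175
endloop
endfacet
facet normal 0.213 0.773 -0.597
outer loop
vertex 0.745 4.377 1.359
vertex 1.141 4.072 1.105
vertex 0.599 4.12 0.974
endloop
endfacet
facet normal -0.953 0.126 0.277
outer loop
vertex 0.745 4.377 1.359
vertex 0.599 4.12 0.974
vertex 0.759 2.688 2.175
endloop
endfacet
facet normal 0.213 0.772 -0.599
outer loop
vertex 0.599 4.12 0.974
vertex 1.141 4.072 1.105
vertex 0.86 3.826 0.688
endloop
endfacet
facet normal -0.844 -0.397 -0.361
outer loop
vertex 0.599 4.12 0.974
vertex 0.86 3.826 0.688
vertex 0.759 2.688 2.175
endloop
endfacet
facet normal 0.212 0.773 -0.599
outer loop
vertex 0.86 3.826 0.688
vertex 1.141 4.072 1.105
vertex 1.333 3.718 0.716
endloop
endfacet
facet normal -0.142 -0.781 -0.608
outer loop
vertex 0.86 3.826 0.688
vertex 1.333 3.718 0.716
vertex 0.759 2.688 2.175
endloop
endfacet
facet normal 0.214 0.773 -0.597
outer loop
vertex 1.333 3.718 0.716
vertex 1.141 4.072 1.105
vertex 1.661 3.876 1.038
endloop
endfacet
facet normal 0.622 -0.734 -0.273
outer loop
vertex 1.333 3.718 0.716
vertex 1.661 3.876 1.038
vertex 0.759 2.688 2.175
endloop
endfacet
facet normal 0.214 0.772 -0.598
outer loop
vertex 1.661 3.876 1.038
vertex 1.141 4.072 1.105
vertex 1.597 4.182 1.41
endloop
endfacet
facet normal 0.874 -0.291 0.390
outer loop
vertex 1.661 3.876 1.038
vertex 1.597 4.182 1.41
vertex 0.759 2.688 2.175
endloop
endfacet
facet normal -0.432 -0.745 -0.508
outer loop
vertex 3.986 2.901 -2.345
vertex 3.626 2.838 -1.946
vertex 3.648 3.133 -2.398
endloop
endfacet
facet normal 0.522 0.630 -0.575
outer loop
vertex 3.986 2.901 -2.345
vertex 3.648 3.133 -2.398
vertex 4.114 3.682 -1.374
endloop
endfacet
facet normal -0.430 -0.747 -0.508
outer loop
vertex 3.648 3.133 -2.398
vertex 3.626 2.838 -1.946
vertex 3.297 3.192 -2.188
endloop
endfacet
facet normal -0.107 0.896 -0.431
outer loop
vertex 3.648 3.133 -2.398
vertex 3.297 3.192 -2.188
vertex 4.114 3.682 -1.374
endloop
endfacet
facet normal -0.432 -0.747 -0.505
outer loop
vertex 3.297 3.192 -2.188
vertex 3.626 2.838 -1.946
vertex 3.14 3.044 -1.835
endloop
endfacet
facet normal -0.574 0.814 0.086
outer loop
vertex 3.297 3.192 -2.188
vertex 3.14 3.044 -1.835
vertex 4.114 3.682 -1.374
endloop
endfacet
facet normal -0.432 -0.747 -0.506
outer loop
vertex 3.14 3.044 -1.835
vertex 3.626 2.838 -1.946
vertex 3.267 2.776 -1.548
endloop
endfacet
facet normal -0.602 0.434 0.671
outer loop
vertex 3.14 3.044 -1.835
vertex 3.267 2.776 -1.548
vertex 4.114 3.682 -1.374
endloop
endfacet
facet normal -0.432 -0.747 -0.506
outer loop
vertex 3.267 2.776 -1.548
vertex 3.626 2.838 -1.946
vertex 3.605 2.544 -1.494
endloop
endfacet
facet normal -0.175 -0.026 0.984
outer loop
vertex 3.267 2.776 -1.548
vertex 3.605 2.544 -1.494
vertex 4.114 3.682 -1.374
endloop
endfacet
facet normal -0.433 -0.746 -0.506
outer loop
vertex 3.605 2.544 -1.494
vertex 3.626 2.838 -1.946
vertex 3.955 2.484 -1.705
endloop
endfacet
facet normal 0.456 -0.293 0.840
outer loop
vertex 3.605 2.544 -1.494
vertex 3.955 2.484 -1.705
vertex 4.114 3.682 -1.374
endloop
endfacet
facet normal -0.430 -0.746 -0.509
outer loop
vertex 3.955 2.484 -1.705
vertex 3.626 2.838 -1.946
vertex 4.113 2.633 -2.057
endloop
endfacet
facet normal 0.922 -0.212 0.324
outer loop
vertex 3.955 2.484 -1.705
vertex 4.113 2.633 -2.057
vertex 4.114 3.682 -1.374
endloop
endfacet
facet normal -0.430 -0.748 -0.506
outer loop
vertex 4.113 2.633 -2.057
vertex 3.626 2.838 -1.946
vertex 3.986 2.901 -2.345
endloop
endfacet
facet normal 0.950 0.169 -0.261
outer loop
vertex 4.113 2.633 -2.057
vertex 3.986 2.901 -2.345
vertex 4.114 3.682 -1.374
endloop
endfacet

endsolid
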